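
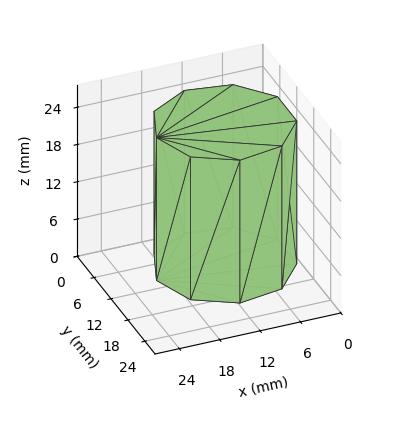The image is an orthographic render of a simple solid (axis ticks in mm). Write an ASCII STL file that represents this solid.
Reading the render: the shape is a regular 9-sided prism (a cylinder approximated with 9 flat sides), circumscribed radius ≈ 10 mm, height ≈ 23 mm (dimensions read to the nearest mm from the axis ticks). For the STL, each face is triangulated and given an outward normal.

solid part
  facet normal 0.0000 0.0000 -1.0000
    outer loop
      vertex 11.736 19.848 0.000
      vertex 17.660 16.428 0.000
      vertex 20.000 10.000 0.000
    endloop
  endfacet
  facet normal 0.0000 0.0000 -1.0000
    outer loop
      vertex 5.000 18.660 0.000
      vertex 11.736 19.848 0.000
      vertex 20.000 10.000 0.000
    endloop
  endfacet
  facet normal 0.0000 0.0000 -1.0000
    outer loop
      vertex 0.603 13.420 0.000
      vertex 5.000 18.660 0.000
      vertex 20.000 10.000 0.000
    endloop
  endfacet
  facet normal 0.0000 0.0000 -1.0000
    outer loop
      vertex 0.603 6.580 0.000
      vertex 0.603 13.420 0.000
      vertex 20.000 10.000 0.000
    endloop
  endfacet
  facet normal 0.0000 0.0000 -1.0000
    outer loop
      vertex 5.000 1.340 0.000
      vertex 0.603 6.580 0.000
      vertex 20.000 10.000 0.000
    endloop
  endfacet
  facet normal 0.0000 0.0000 -1.0000
    outer loop
      vertex 11.736 0.152 0.000
      vertex 5.000 1.340 0.000
      vertex 20.000 10.000 0.000
    endloop
  endfacet
  facet normal 0.0000 0.0000 -1.0000
    outer loop
      vertex 17.660 3.572 0.000
      vertex 11.736 0.152 0.000
      vertex 20.000 10.000 0.000
    endloop
  endfacet
  facet normal 0.0000 0.0000 1.0000
    outer loop
      vertex 20.000 10.000 23.000
      vertex 17.660 16.428 23.000
      vertex 11.736 19.848 23.000
    endloop
  endfacet
  facet normal 0.0000 0.0000 1.0000
    outer loop
      vertex 20.000 10.000 23.000
      vertex 11.736 19.848 23.000
      vertex 5.000 18.660 23.000
    endloop
  endfacet
  facet normal 0.0000 0.0000 1.0000
    outer loop
      vertex 20.000 10.000 23.000
      vertex 5.000 18.660 23.000
      vertex 0.603 13.420 23.000
    endloop
  endfacet
  facet normal 0.0000 0.0000 1.0000
    outer loop
      vertex 20.000 10.000 23.000
      vertex 0.603 13.420 23.000
      vertex 0.603 6.580 23.000
    endloop
  endfacet
  facet normal 0.0000 0.0000 1.0000
    outer loop
      vertex 20.000 10.000 23.000
      vertex 0.603 6.580 23.000
      vertex 5.000 1.340 23.000
    endloop
  endfacet
  facet normal 0.0000 0.0000 1.0000
    outer loop
      vertex 20.000 10.000 23.000
      vertex 5.000 1.340 23.000
      vertex 11.736 0.152 23.000
    endloop
  endfacet
  facet normal 0.0000 0.0000 1.0000
    outer loop
      vertex 20.000 10.000 23.000
      vertex 11.736 0.152 23.000
      vertex 17.660 3.572 23.000
    endloop
  endfacet
  facet normal 0.9397 0.3421 0.0000
    outer loop
      vertex 20.000 10.000 0.000
      vertex 17.660 16.428 0.000
      vertex 17.660 16.428 23.000
    endloop
  endfacet
  facet normal 0.9397 0.3421 0.0000
    outer loop
      vertex 20.000 10.000 0.000
      vertex 17.660 16.428 23.000
      vertex 20.000 10.000 23.000
    endloop
  endfacet
  facet normal 0.5000 0.8660 0.0000
    outer loop
      vertex 17.660 16.428 0.000
      vertex 11.736 19.848 0.000
      vertex 11.736 19.848 23.000
    endloop
  endfacet
  facet normal 0.5000 0.8660 0.0000
    outer loop
      vertex 17.660 16.428 0.000
      vertex 11.736 19.848 23.000
      vertex 17.660 16.428 23.000
    endloop
  endfacet
  facet normal -0.1737 0.9848 0.0000
    outer loop
      vertex 11.736 19.848 0.000
      vertex 5.000 18.660 0.000
      vertex 5.000 18.660 23.000
    endloop
  endfacet
  facet normal -0.1737 0.9848 0.0000
    outer loop
      vertex 11.736 19.848 0.000
      vertex 5.000 18.660 23.000
      vertex 11.736 19.848 23.000
    endloop
  endfacet
  facet normal -0.7660 0.6428 0.0000
    outer loop
      vertex 5.000 18.660 0.000
      vertex 0.603 13.420 0.000
      vertex 0.603 13.420 23.000
    endloop
  endfacet
  facet normal -0.7660 0.6428 0.0000
    outer loop
      vertex 5.000 18.660 0.000
      vertex 0.603 13.420 23.000
      vertex 5.000 18.660 23.000
    endloop
  endfacet
  facet normal -1.0000 0.0000 0.0000
    outer loop
      vertex 0.603 13.420 0.000
      vertex 0.603 6.580 0.000
      vertex 0.603 6.580 23.000
    endloop
  endfacet
  facet normal -1.0000 0.0000 0.0000
    outer loop
      vertex 0.603 13.420 0.000
      vertex 0.603 6.580 23.000
      vertex 0.603 13.420 23.000
    endloop
  endfacet
  facet normal -0.7660 -0.6428 0.0000
    outer loop
      vertex 0.603 6.580 0.000
      vertex 5.000 1.340 0.000
      vertex 5.000 1.340 23.000
    endloop
  endfacet
  facet normal -0.7660 -0.6428 0.0000
    outer loop
      vertex 0.603 6.580 0.000
      vertex 5.000 1.340 23.000
      vertex 0.603 6.580 23.000
    endloop
  endfacet
  facet normal -0.1737 -0.9848 0.0000
    outer loop
      vertex 5.000 1.340 0.000
      vertex 11.736 0.152 0.000
      vertex 11.736 0.152 23.000
    endloop
  endfacet
  facet normal -0.1737 -0.9848 0.0000
    outer loop
      vertex 5.000 1.340 0.000
      vertex 11.736 0.152 23.000
      vertex 5.000 1.340 23.000
    endloop
  endfacet
  facet normal 0.5000 -0.8660 0.0000
    outer loop
      vertex 11.736 0.152 0.000
      vertex 17.660 3.572 0.000
      vertex 17.660 3.572 23.000
    endloop
  endfacet
  facet normal 0.5000 -0.8660 0.0000
    outer loop
      vertex 11.736 0.152 0.000
      vertex 17.660 3.572 23.000
      vertex 11.736 0.152 23.000
    endloop
  endfacet
  facet normal 0.9397 -0.3421 0.0000
    outer loop
      vertex 17.660 3.572 0.000
      vertex 20.000 10.000 0.000
      vertex 20.000 10.000 23.000
    endloop
  endfacet
  facet normal 0.9397 -0.3421 0.0000
    outer loop
      vertex 17.660 3.572 0.000
      vertex 20.000 10.000 23.000
      vertex 17.660 3.572 23.000
    endloop
  endfacet
endsolid part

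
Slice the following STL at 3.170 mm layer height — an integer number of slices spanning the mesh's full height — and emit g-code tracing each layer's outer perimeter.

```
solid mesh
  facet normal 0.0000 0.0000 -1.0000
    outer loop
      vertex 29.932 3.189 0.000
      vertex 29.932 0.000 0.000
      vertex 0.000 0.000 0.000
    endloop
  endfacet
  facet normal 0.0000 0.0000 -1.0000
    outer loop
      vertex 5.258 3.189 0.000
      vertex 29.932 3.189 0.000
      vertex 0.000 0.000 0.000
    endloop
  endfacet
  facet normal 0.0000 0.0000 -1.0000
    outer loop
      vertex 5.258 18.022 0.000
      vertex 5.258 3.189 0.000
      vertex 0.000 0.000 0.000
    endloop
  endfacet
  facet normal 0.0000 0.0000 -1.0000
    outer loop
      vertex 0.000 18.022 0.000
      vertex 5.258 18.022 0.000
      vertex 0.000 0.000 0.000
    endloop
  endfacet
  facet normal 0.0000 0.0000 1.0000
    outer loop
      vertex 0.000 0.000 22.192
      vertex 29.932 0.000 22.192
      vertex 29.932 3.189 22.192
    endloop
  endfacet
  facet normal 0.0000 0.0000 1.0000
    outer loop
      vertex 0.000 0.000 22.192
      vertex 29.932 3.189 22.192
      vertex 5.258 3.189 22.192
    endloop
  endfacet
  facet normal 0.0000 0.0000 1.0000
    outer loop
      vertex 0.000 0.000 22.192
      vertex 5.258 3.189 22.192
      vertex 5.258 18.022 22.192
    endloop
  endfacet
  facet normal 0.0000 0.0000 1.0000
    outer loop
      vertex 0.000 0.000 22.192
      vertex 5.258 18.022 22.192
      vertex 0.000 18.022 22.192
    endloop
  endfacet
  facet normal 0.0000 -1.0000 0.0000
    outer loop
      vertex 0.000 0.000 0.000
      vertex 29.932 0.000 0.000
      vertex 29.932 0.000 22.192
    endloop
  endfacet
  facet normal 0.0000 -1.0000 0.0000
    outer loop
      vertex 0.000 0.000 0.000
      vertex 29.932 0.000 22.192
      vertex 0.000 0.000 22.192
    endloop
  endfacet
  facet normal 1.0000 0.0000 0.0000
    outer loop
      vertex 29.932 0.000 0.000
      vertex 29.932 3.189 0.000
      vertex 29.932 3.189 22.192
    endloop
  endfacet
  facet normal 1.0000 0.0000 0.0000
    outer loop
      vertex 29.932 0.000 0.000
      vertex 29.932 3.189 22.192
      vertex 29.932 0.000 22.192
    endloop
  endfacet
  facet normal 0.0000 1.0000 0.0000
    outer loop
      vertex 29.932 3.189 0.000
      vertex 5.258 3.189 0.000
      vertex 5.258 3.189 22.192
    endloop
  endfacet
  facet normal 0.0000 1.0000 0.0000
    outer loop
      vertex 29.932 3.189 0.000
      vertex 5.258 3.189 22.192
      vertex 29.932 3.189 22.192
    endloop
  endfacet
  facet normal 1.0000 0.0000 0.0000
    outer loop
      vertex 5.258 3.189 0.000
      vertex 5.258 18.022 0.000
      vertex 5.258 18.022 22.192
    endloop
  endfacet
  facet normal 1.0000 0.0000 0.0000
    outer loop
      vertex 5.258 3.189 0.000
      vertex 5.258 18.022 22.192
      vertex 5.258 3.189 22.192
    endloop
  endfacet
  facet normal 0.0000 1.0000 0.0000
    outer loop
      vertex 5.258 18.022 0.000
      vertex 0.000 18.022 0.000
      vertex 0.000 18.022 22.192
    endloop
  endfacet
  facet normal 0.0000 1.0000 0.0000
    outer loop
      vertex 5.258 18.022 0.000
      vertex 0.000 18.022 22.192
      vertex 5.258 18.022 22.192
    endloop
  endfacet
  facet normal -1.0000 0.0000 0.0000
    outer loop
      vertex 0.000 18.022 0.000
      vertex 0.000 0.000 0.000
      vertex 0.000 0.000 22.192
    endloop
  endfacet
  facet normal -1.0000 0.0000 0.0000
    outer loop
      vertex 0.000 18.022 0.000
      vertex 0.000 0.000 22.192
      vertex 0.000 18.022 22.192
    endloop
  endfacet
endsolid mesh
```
; perimeter-only toolpath
G21 ; units = mm
G90 ; absolute positioning
G28 ; home
; layer 1
G0 Z3.170
G0 X0.000 Y0.000
G1 X29.932 Y0.000
G1 X29.932 Y3.189
G1 X5.258 Y3.189
G1 X5.258 Y18.022
G1 X0.000 Y18.022
G1 X0.000 Y0.000
; layer 2
G0 Z6.341
G0 X0.000 Y0.000
G1 X29.932 Y0.000
G1 X29.932 Y3.189
G1 X5.258 Y3.189
G1 X5.258 Y18.022
G1 X0.000 Y18.022
G1 X0.000 Y0.000
; layer 3
G0 Z9.511
G0 X0.000 Y0.000
G1 X29.932 Y0.000
G1 X29.932 Y3.189
G1 X5.258 Y3.189
G1 X5.258 Y18.022
G1 X0.000 Y18.022
G1 X0.000 Y0.000
; layer 4
G0 Z12.681
G0 X0.000 Y0.000
G1 X29.932 Y0.000
G1 X29.932 Y3.189
G1 X5.258 Y3.189
G1 X5.258 Y18.022
G1 X0.000 Y18.022
G1 X0.000 Y0.000
; layer 5
G0 Z15.851
G0 X0.000 Y0.000
G1 X29.932 Y0.000
G1 X29.932 Y3.189
G1 X5.258 Y3.189
G1 X5.258 Y18.022
G1 X0.000 Y18.022
G1 X0.000 Y0.000
; layer 6
G0 Z19.022
G0 X0.000 Y0.000
G1 X29.932 Y0.000
G1 X29.932 Y3.189
G1 X5.258 Y3.189
G1 X5.258 Y18.022
G1 X0.000 Y18.022
G1 X0.000 Y0.000
; layer 7
G0 Z22.192
G0 X0.000 Y0.000
G1 X29.932 Y0.000
G1 X29.932 Y3.189
G1 X5.258 Y3.189
G1 X5.258 Y18.022
G1 X0.000 Y18.022
G1 X0.000 Y0.000
M2 ; end

The solid is an L-shaped prism: outer 29.9 × 18 mm, arm thicknesses ≈ 3.19 mm (horizontal) and 5.26 mm (vertical), extruded 22.2 mm in z. Slicing at Δz = 3.170 mm — 7 equal slices spanning the solid's height, so layer i sits at z = i·h/7 — gives 7 non-empty perimeters. Each is a 6-segment closed polygon; G0 lifts to the layer z and rapids to the start vertex, then G1 traces the edges.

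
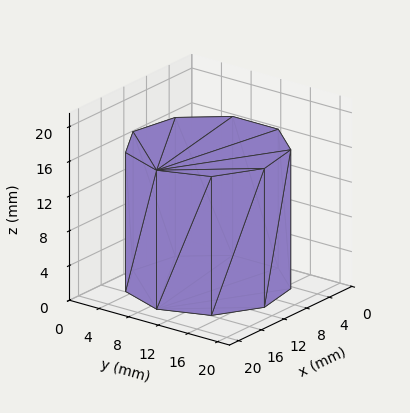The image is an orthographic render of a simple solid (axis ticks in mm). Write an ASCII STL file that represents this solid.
Reading the render: the shape is a regular 9-sided prism (a cylinder approximated with 9 flat sides), circumscribed radius ≈ 9 mm, height ≈ 16 mm (dimensions read to the nearest mm from the axis ticks). For the STL, each face is triangulated and given an outward normal.

solid part
  facet normal 0.0000 0.0000 -1.0000
    outer loop
      vertex 10.56 17.86 0.00
      vertex 15.89 14.79 0.00
      vertex 18.00 9.00 0.00
    endloop
  endfacet
  facet normal 0.0000 0.0000 -1.0000
    outer loop
      vertex 4.50 16.79 0.00
      vertex 10.56 17.86 0.00
      vertex 18.00 9.00 0.00
    endloop
  endfacet
  facet normal 0.0000 0.0000 -1.0000
    outer loop
      vertex 0.54 12.08 0.00
      vertex 4.50 16.79 0.00
      vertex 18.00 9.00 0.00
    endloop
  endfacet
  facet normal 0.0000 0.0000 -1.0000
    outer loop
      vertex 0.54 5.92 0.00
      vertex 0.54 12.08 0.00
      vertex 18.00 9.00 0.00
    endloop
  endfacet
  facet normal 0.0000 0.0000 -1.0000
    outer loop
      vertex 4.50 1.21 0.00
      vertex 0.54 5.92 0.00
      vertex 18.00 9.00 0.00
    endloop
  endfacet
  facet normal 0.0000 0.0000 -1.0000
    outer loop
      vertex 10.56 0.14 0.00
      vertex 4.50 1.21 0.00
      vertex 18.00 9.00 0.00
    endloop
  endfacet
  facet normal 0.0000 0.0000 -1.0000
    outer loop
      vertex 15.89 3.21 0.00
      vertex 10.56 0.14 0.00
      vertex 18.00 9.00 0.00
    endloop
  endfacet
  facet normal 0.0000 0.0000 1.0000
    outer loop
      vertex 18.00 9.00 16.00
      vertex 15.89 14.79 16.00
      vertex 10.56 17.86 16.00
    endloop
  endfacet
  facet normal 0.0000 0.0000 1.0000
    outer loop
      vertex 18.00 9.00 16.00
      vertex 10.56 17.86 16.00
      vertex 4.50 16.79 16.00
    endloop
  endfacet
  facet normal 0.0000 0.0000 1.0000
    outer loop
      vertex 18.00 9.00 16.00
      vertex 4.50 16.79 16.00
      vertex 0.54 12.08 16.00
    endloop
  endfacet
  facet normal 0.0000 0.0000 1.0000
    outer loop
      vertex 18.00 9.00 16.00
      vertex 0.54 12.08 16.00
      vertex 0.54 5.92 16.00
    endloop
  endfacet
  facet normal 0.0000 0.0000 1.0000
    outer loop
      vertex 18.00 9.00 16.00
      vertex 0.54 5.92 16.00
      vertex 4.50 1.21 16.00
    endloop
  endfacet
  facet normal 0.0000 0.0000 1.0000
    outer loop
      vertex 18.00 9.00 16.00
      vertex 4.50 1.21 16.00
      vertex 10.56 0.14 16.00
    endloop
  endfacet
  facet normal 0.0000 0.0000 1.0000
    outer loop
      vertex 18.00 9.00 16.00
      vertex 10.56 0.14 16.00
      vertex 15.89 3.21 16.00
    endloop
  endfacet
  facet normal 0.9396 0.3424 0.0000
    outer loop
      vertex 18.00 9.00 0.00
      vertex 15.89 14.79 0.00
      vertex 15.89 14.79 16.00
    endloop
  endfacet
  facet normal 0.9396 0.3424 0.0000
    outer loop
      vertex 18.00 9.00 0.00
      vertex 15.89 14.79 16.00
      vertex 18.00 9.00 16.00
    endloop
  endfacet
  facet normal 0.4991 0.8665 0.0000
    outer loop
      vertex 15.89 14.79 0.00
      vertex 10.56 17.86 0.00
      vertex 10.56 17.86 16.00
    endloop
  endfacet
  facet normal 0.4991 0.8665 0.0000
    outer loop
      vertex 15.89 14.79 0.00
      vertex 10.56 17.86 16.00
      vertex 15.89 14.79 16.00
    endloop
  endfacet
  facet normal -0.1739 0.9848 0.0000
    outer loop
      vertex 10.56 17.86 0.00
      vertex 4.50 16.79 0.00
      vertex 4.50 16.79 16.00
    endloop
  endfacet
  facet normal -0.1739 0.9848 0.0000
    outer loop
      vertex 10.56 17.86 0.00
      vertex 4.50 16.79 16.00
      vertex 10.56 17.86 16.00
    endloop
  endfacet
  facet normal -0.7654 0.6435 0.0000
    outer loop
      vertex 4.50 16.79 0.00
      vertex 0.54 12.08 0.00
      vertex 0.54 12.08 16.00
    endloop
  endfacet
  facet normal -0.7654 0.6435 0.0000
    outer loop
      vertex 4.50 16.79 0.00
      vertex 0.54 12.08 16.00
      vertex 4.50 16.79 16.00
    endloop
  endfacet
  facet normal -1.0000 0.0000 0.0000
    outer loop
      vertex 0.54 12.08 0.00
      vertex 0.54 5.92 0.00
      vertex 0.54 5.92 16.00
    endloop
  endfacet
  facet normal -1.0000 0.0000 0.0000
    outer loop
      vertex 0.54 12.08 0.00
      vertex 0.54 5.92 16.00
      vertex 0.54 12.08 16.00
    endloop
  endfacet
  facet normal -0.7654 -0.6435 0.0000
    outer loop
      vertex 0.54 5.92 0.00
      vertex 4.50 1.21 0.00
      vertex 4.50 1.21 16.00
    endloop
  endfacet
  facet normal -0.7654 -0.6435 0.0000
    outer loop
      vertex 0.54 5.92 0.00
      vertex 4.50 1.21 16.00
      vertex 0.54 5.92 16.00
    endloop
  endfacet
  facet normal -0.1739 -0.9848 0.0000
    outer loop
      vertex 4.50 1.21 0.00
      vertex 10.56 0.14 0.00
      vertex 10.56 0.14 16.00
    endloop
  endfacet
  facet normal -0.1739 -0.9848 0.0000
    outer loop
      vertex 4.50 1.21 0.00
      vertex 10.56 0.14 16.00
      vertex 4.50 1.21 16.00
    endloop
  endfacet
  facet normal 0.4991 -0.8665 0.0000
    outer loop
      vertex 10.56 0.14 0.00
      vertex 15.89 3.21 0.00
      vertex 15.89 3.21 16.00
    endloop
  endfacet
  facet normal 0.4991 -0.8665 0.0000
    outer loop
      vertex 10.56 0.14 0.00
      vertex 15.89 3.21 16.00
      vertex 10.56 0.14 16.00
    endloop
  endfacet
  facet normal 0.9396 -0.3424 0.0000
    outer loop
      vertex 15.89 3.21 0.00
      vertex 18.00 9.00 0.00
      vertex 18.00 9.00 16.00
    endloop
  endfacet
  facet normal 0.9396 -0.3424 0.0000
    outer loop
      vertex 15.89 3.21 0.00
      vertex 18.00 9.00 16.00
      vertex 15.89 3.21 16.00
    endloop
  endfacet
endsolid part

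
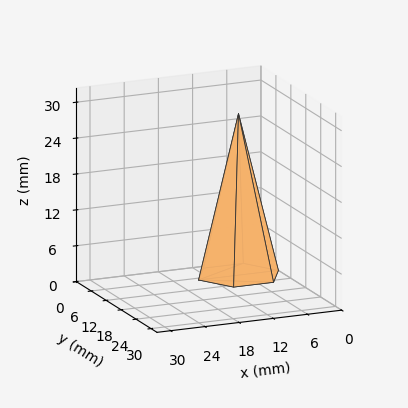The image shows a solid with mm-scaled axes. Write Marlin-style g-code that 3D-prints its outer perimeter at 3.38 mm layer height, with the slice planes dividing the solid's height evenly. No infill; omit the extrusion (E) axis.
Reading the render: the shape is a regular 6-sided pyramid, base circumscribed radius ≈ 7 mm, apex at z ≈ 27 mm (dimensions read to the nearest mm from the axis ticks). For the g-code, the solid's height is divided into equal slices at the stated Δz and each level perimeter traced with G1 moves after a G0 lift.

; perimeter-only toolpath
G21 ; units = mm
G90 ; absolute positioning
G28 ; home
; layer 1
G0 Z3.38
G0 X13.12 Y7.00
G1 X10.06 Y12.30
G1 X3.94 Y12.30
G1 X0.88 Y7.00
G1 X3.94 Y1.70
G1 X10.06 Y1.70
G1 X13.12 Y7.00
; layer 2
G0 Z6.75
G0 X12.25 Y7.00
G1 X9.62 Y11.54
G1 X4.38 Y11.54
G1 X1.75 Y7.00
G1 X4.38 Y2.46
G1 X9.62 Y2.46
G1 X12.25 Y7.00
; layer 3
G0 Z10.12
G0 X11.38 Y7.00
G1 X9.19 Y10.79
G1 X4.81 Y10.79
G1 X2.62 Y7.00
G1 X4.81 Y3.21
G1 X9.19 Y3.21
G1 X11.38 Y7.00
; layer 4
G0 Z13.50
G0 X10.50 Y7.00
G1 X8.75 Y10.03
G1 X5.25 Y10.03
G1 X3.50 Y7.00
G1 X5.25 Y3.97
G1 X8.75 Y3.97
G1 X10.50 Y7.00
; layer 5
G0 Z16.88
G0 X9.62 Y7.00
G1 X8.31 Y9.27
G1 X5.69 Y9.27
G1 X4.38 Y7.00
G1 X5.69 Y4.73
G1 X8.31 Y4.73
G1 X9.62 Y7.00
; layer 6
G0 Z20.25
G0 X8.75 Y7.00
G1 X7.88 Y8.52
G1 X6.12 Y8.52
G1 X5.25 Y7.00
G1 X6.12 Y5.49
G1 X7.88 Y5.49
G1 X8.75 Y7.00
; layer 7
G0 Z23.62
G0 X7.88 Y7.00
G1 X7.44 Y7.76
G1 X6.56 Y7.76
G1 X6.12 Y7.00
G1 X6.56 Y6.24
G1 X7.44 Y6.24
G1 X7.88 Y7.00
M2 ; end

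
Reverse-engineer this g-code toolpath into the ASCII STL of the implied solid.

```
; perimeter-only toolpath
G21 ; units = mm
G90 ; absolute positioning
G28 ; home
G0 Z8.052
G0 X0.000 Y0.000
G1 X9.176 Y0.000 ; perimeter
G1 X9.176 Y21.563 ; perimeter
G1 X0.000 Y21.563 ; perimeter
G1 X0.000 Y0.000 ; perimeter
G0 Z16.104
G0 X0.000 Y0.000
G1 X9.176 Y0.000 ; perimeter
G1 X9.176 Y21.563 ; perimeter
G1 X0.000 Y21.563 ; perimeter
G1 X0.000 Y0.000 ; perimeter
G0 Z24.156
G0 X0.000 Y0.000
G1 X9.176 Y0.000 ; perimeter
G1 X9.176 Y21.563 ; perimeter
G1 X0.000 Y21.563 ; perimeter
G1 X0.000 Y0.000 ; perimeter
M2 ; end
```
solid part
  facet normal 0.0000 0.0000 -1.0000
    outer loop
      vertex 9.176 21.563 0.000
      vertex 9.176 0.000 0.000
      vertex 0.000 0.000 0.000
    endloop
  endfacet
  facet normal 0.0000 0.0000 -1.0000
    outer loop
      vertex 0.000 21.563 0.000
      vertex 9.176 21.563 0.000
      vertex 0.000 0.000 0.000
    endloop
  endfacet
  facet normal 0.0000 0.0000 1.0000
    outer loop
      vertex 0.000 0.000 24.156
      vertex 9.176 0.000 24.156
      vertex 9.176 21.563 24.156
    endloop
  endfacet
  facet normal 0.0000 0.0000 1.0000
    outer loop
      vertex 0.000 0.000 24.156
      vertex 9.176 21.563 24.156
      vertex 0.000 21.563 24.156
    endloop
  endfacet
  facet normal 0.0000 -1.0000 0.0000
    outer loop
      vertex 0.000 0.000 0.000
      vertex 9.176 0.000 0.000
      vertex 9.176 0.000 24.156
    endloop
  endfacet
  facet normal 0.0000 -1.0000 0.0000
    outer loop
      vertex 0.000 0.000 0.000
      vertex 9.176 0.000 24.156
      vertex 0.000 0.000 24.156
    endloop
  endfacet
  facet normal 0.0000 1.0000 0.0000
    outer loop
      vertex 9.176 21.563 24.156
      vertex 9.176 21.563 0.000
      vertex 0.000 21.563 0.000
    endloop
  endfacet
  facet normal 0.0000 1.0000 0.0000
    outer loop
      vertex 0.000 21.563 24.156
      vertex 9.176 21.563 24.156
      vertex 0.000 21.563 0.000
    endloop
  endfacet
  facet normal -1.0000 0.0000 0.0000
    outer loop
      vertex 0.000 21.563 24.156
      vertex 0.000 21.563 0.000
      vertex 0.000 0.000 0.000
    endloop
  endfacet
  facet normal -1.0000 0.0000 0.0000
    outer loop
      vertex 0.000 0.000 24.156
      vertex 0.000 21.563 24.156
      vertex 0.000 0.000 0.000
    endloop
  endfacet
  facet normal 1.0000 0.0000 0.0000
    outer loop
      vertex 9.176 0.000 0.000
      vertex 9.176 21.563 0.000
      vertex 9.176 21.563 24.156
    endloop
  endfacet
  facet normal 1.0000 0.0000 0.0000
    outer loop
      vertex 9.176 0.000 0.000
      vertex 9.176 21.563 24.156
      vertex 9.176 0.000 24.156
    endloop
  endfacet
endsolid part

The G0 Z moves step by Δz≈8.052 mm. Every layer's G1 loop is the same polygon, so the solid is a straight extrusion of it from z=0 to z≈24.2. Closing with flat bottom and top caps and triangulating gives 12 facets — a rectangular box, roughly 9.18 × 21.6 mm footprint and 24.2 mm tall.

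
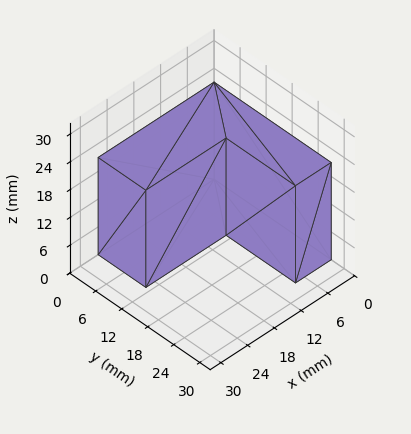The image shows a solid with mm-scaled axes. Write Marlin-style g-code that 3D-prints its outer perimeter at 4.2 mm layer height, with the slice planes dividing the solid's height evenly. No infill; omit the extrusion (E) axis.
Reading the render: the shape is an L-shaped prism: outer 26 × 27 mm, arm thicknesses ≈ 11 mm (horizontal) and 8 mm (vertical), extruded 21 mm in z (dimensions read to the nearest mm from the axis ticks). For the g-code, the solid's height is divided into equal slices at the stated Δz and each level perimeter traced with G1 moves after a G0 lift.

; perimeter-only toolpath
G21 ; units = mm
G90 ; absolute positioning
G28 ; home
; layer 1
G0 Z4.2
G0 X0.0 Y0.0
G1 X26.0 Y0.0
G1 X26.0 Y11.0
G1 X8.0 Y11.0
G1 X8.0 Y27.0
G1 X0.0 Y27.0
G1 X0.0 Y0.0
; layer 2
G0 Z8.4
G0 X0.0 Y0.0
G1 X26.0 Y0.0
G1 X26.0 Y11.0
G1 X8.0 Y11.0
G1 X8.0 Y27.0
G1 X0.0 Y27.0
G1 X0.0 Y0.0
; layer 3
G0 Z12.6
G0 X0.0 Y0.0
G1 X26.0 Y0.0
G1 X26.0 Y11.0
G1 X8.0 Y11.0
G1 X8.0 Y27.0
G1 X0.0 Y27.0
G1 X0.0 Y0.0
; layer 4
G0 Z16.8
G0 X0.0 Y0.0
G1 X26.0 Y0.0
G1 X26.0 Y11.0
G1 X8.0 Y11.0
G1 X8.0 Y27.0
G1 X0.0 Y27.0
G1 X0.0 Y0.0
; layer 5
G0 Z21.0
G0 X0.0 Y0.0
G1 X26.0 Y0.0
G1 X26.0 Y11.0
G1 X8.0 Y11.0
G1 X8.0 Y27.0
G1 X0.0 Y27.0
G1 X0.0 Y0.0
M2 ; end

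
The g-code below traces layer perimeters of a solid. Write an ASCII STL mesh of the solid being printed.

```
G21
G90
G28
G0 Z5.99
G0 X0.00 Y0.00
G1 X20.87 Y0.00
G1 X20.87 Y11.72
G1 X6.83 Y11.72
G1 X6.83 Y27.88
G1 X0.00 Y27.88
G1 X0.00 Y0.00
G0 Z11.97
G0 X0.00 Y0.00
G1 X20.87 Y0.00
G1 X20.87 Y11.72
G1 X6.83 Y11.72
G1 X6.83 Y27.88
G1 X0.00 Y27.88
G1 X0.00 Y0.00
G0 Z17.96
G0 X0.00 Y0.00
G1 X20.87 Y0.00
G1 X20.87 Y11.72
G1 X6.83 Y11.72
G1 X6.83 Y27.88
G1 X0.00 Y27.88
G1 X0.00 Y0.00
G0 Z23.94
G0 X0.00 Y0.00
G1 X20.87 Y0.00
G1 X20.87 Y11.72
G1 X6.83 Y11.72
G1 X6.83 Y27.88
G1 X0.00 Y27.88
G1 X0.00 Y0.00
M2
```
solid part
  facet normal 0.0000 0.0000 -1.0000
    outer loop
      vertex 20.87 11.72 0.00
      vertex 20.87 0.00 0.00
      vertex 0.00 0.00 0.00
    endloop
  endfacet
  facet normal 0.0000 0.0000 -1.0000
    outer loop
      vertex 6.83 11.72 0.00
      vertex 20.87 11.72 0.00
      vertex 0.00 0.00 0.00
    endloop
  endfacet
  facet normal 0.0000 0.0000 -1.0000
    outer loop
      vertex 6.83 27.88 0.00
      vertex 6.83 11.72 0.00
      vertex 0.00 0.00 0.00
    endloop
  endfacet
  facet normal 0.0000 0.0000 -1.0000
    outer loop
      vertex 0.00 27.88 0.00
      vertex 6.83 27.88 0.00
      vertex 0.00 0.00 0.00
    endloop
  endfacet
  facet normal 0.0000 0.0000 1.0000
    outer loop
      vertex 0.00 0.00 23.94
      vertex 20.87 0.00 23.94
      vertex 20.87 11.72 23.94
    endloop
  endfacet
  facet normal 0.0000 0.0000 1.0000
    outer loop
      vertex 0.00 0.00 23.94
      vertex 20.87 11.72 23.94
      vertex 6.83 11.72 23.94
    endloop
  endfacet
  facet normal 0.0000 0.0000 1.0000
    outer loop
      vertex 0.00 0.00 23.94
      vertex 6.83 11.72 23.94
      vertex 6.83 27.88 23.94
    endloop
  endfacet
  facet normal 0.0000 0.0000 1.0000
    outer loop
      vertex 0.00 0.00 23.94
      vertex 6.83 27.88 23.94
      vertex 0.00 27.88 23.94
    endloop
  endfacet
  facet normal 0.0000 -1.0000 0.0000
    outer loop
      vertex 0.00 0.00 0.00
      vertex 20.87 0.00 0.00
      vertex 20.87 0.00 23.94
    endloop
  endfacet
  facet normal 0.0000 -1.0000 0.0000
    outer loop
      vertex 0.00 0.00 0.00
      vertex 20.87 0.00 23.94
      vertex 0.00 0.00 23.94
    endloop
  endfacet
  facet normal 1.0000 0.0000 0.0000
    outer loop
      vertex 20.87 0.00 0.00
      vertex 20.87 11.72 0.00
      vertex 20.87 11.72 23.94
    endloop
  endfacet
  facet normal 1.0000 0.0000 0.0000
    outer loop
      vertex 20.87 0.00 0.00
      vertex 20.87 11.72 23.94
      vertex 20.87 0.00 23.94
    endloop
  endfacet
  facet normal 0.0000 1.0000 0.0000
    outer loop
      vertex 20.87 11.72 0.00
      vertex 6.83 11.72 0.00
      vertex 6.83 11.72 23.94
    endloop
  endfacet
  facet normal 0.0000 1.0000 0.0000
    outer loop
      vertex 20.87 11.72 0.00
      vertex 6.83 11.72 23.94
      vertex 20.87 11.72 23.94
    endloop
  endfacet
  facet normal 1.0000 0.0000 0.0000
    outer loop
      vertex 6.83 11.72 0.00
      vertex 6.83 27.88 0.00
      vertex 6.83 27.88 23.94
    endloop
  endfacet
  facet normal 1.0000 0.0000 0.0000
    outer loop
      vertex 6.83 11.72 0.00
      vertex 6.83 27.88 23.94
      vertex 6.83 11.72 23.94
    endloop
  endfacet
  facet normal 0.0000 1.0000 0.0000
    outer loop
      vertex 6.83 27.88 0.00
      vertex 0.00 27.88 0.00
      vertex 0.00 27.88 23.94
    endloop
  endfacet
  facet normal 0.0000 1.0000 0.0000
    outer loop
      vertex 6.83 27.88 0.00
      vertex 0.00 27.88 23.94
      vertex 6.83 27.88 23.94
    endloop
  endfacet
  facet normal -1.0000 0.0000 0.0000
    outer loop
      vertex 0.00 27.88 0.00
      vertex 0.00 0.00 0.00
      vertex 0.00 0.00 23.94
    endloop
  endfacet
  facet normal -1.0000 0.0000 0.0000
    outer loop
      vertex 0.00 27.88 0.00
      vertex 0.00 0.00 23.94
      vertex 0.00 27.88 23.94
    endloop
  endfacet
endsolid part

The G0 Z moves step by Δz≈5.99 mm. Every layer's G1 loop is the same polygon, so the solid is a straight extrusion of it from z=0 to z≈23.9. Closing with flat bottom and top caps and triangulating gives 20 facets — an L-shaped prism: outer 20.9 × 27.9 mm, arm thicknesses ≈ 11.7 mm (horizontal) and 6.83 mm (vertical), extruded 23.9 mm in z.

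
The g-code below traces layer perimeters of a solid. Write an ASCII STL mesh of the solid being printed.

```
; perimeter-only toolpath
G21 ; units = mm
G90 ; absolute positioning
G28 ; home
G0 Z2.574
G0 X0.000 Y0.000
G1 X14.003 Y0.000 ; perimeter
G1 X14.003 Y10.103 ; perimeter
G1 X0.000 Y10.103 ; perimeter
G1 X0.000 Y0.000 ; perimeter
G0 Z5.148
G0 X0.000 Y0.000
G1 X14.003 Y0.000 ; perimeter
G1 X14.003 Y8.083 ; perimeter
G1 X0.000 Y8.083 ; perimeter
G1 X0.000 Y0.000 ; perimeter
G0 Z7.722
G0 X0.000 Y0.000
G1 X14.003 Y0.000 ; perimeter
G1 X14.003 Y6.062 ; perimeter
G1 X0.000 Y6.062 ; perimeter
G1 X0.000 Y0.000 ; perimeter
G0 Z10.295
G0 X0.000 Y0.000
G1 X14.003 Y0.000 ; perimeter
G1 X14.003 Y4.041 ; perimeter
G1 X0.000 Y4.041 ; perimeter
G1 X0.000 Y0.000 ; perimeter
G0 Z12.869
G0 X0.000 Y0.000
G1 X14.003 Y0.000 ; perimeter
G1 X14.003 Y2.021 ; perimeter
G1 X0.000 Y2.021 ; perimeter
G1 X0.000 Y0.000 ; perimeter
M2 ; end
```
solid part
  facet normal 0.0000 0.0000 -1.0000
    outer loop
      vertex 14.003 12.124 0.000
      vertex 14.003 0.000 0.000
      vertex 0.000 0.000 0.000
    endloop
  endfacet
  facet normal 0.0000 0.0000 -1.0000
    outer loop
      vertex 0.000 12.124 0.000
      vertex 14.003 12.124 0.000
      vertex 0.000 0.000 0.000
    endloop
  endfacet
  facet normal 0.0000 -1.0000 0.0000
    outer loop
      vertex 0.000 0.000 0.000
      vertex 14.003 0.000 0.000
      vertex 14.003 0.000 15.443
    endloop
  endfacet
  facet normal 0.0000 -1.0000 0.0000
    outer loop
      vertex 0.000 0.000 0.000
      vertex 14.003 0.000 15.443
      vertex 0.000 0.000 15.443
    endloop
  endfacet
  facet normal 0.0000 0.7866 0.6175
    outer loop
      vertex 0.000 0.000 15.443
      vertex 14.003 0.000 15.443
      vertex 14.003 12.124 0.000
    endloop
  endfacet
  facet normal 0.0000 0.7866 0.6175
    outer loop
      vertex 0.000 0.000 15.443
      vertex 14.003 12.124 0.000
      vertex 0.000 12.124 0.000
    endloop
  endfacet
  facet normal -1.0000 0.0000 0.0000
    outer loop
      vertex 0.000 0.000 15.443
      vertex 0.000 12.124 0.000
      vertex 0.000 0.000 0.000
    endloop
  endfacet
  facet normal 1.0000 0.0000 0.0000
    outer loop
      vertex 14.003 0.000 0.000
      vertex 14.003 12.124 0.000
      vertex 14.003 0.000 15.443
    endloop
  endfacet
endsolid part

The G0 Z moves step by Δz≈2.574 mm. The G1 loops shrink linearly with z, so the solid tapers from its base footprint up to z≈15.4. Closing with a flat bottom cap and the tapered top and triangulating gives 8 facets — a wedge (ramp): 14 × 12.1 mm base, rising to 15.4 mm along the y=0 edge and sloping linearly to z=0 at y=12.1.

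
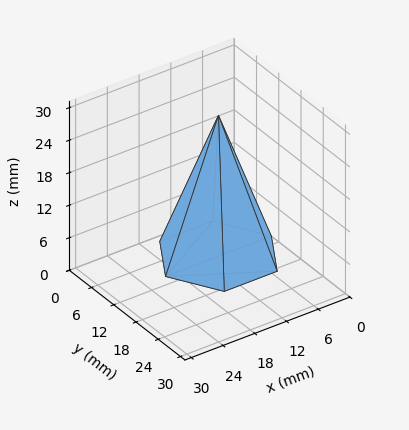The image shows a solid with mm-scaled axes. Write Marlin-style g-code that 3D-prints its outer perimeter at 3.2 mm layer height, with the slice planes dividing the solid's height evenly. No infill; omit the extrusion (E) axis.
Reading the render: the shape is a regular 6-sided pyramid, base circumscribed radius ≈ 10 mm, apex at z ≈ 26 mm (dimensions read to the nearest mm from the axis ticks). For the g-code, the solid's height is divided into equal slices at the stated Δz and each level perimeter traced with G1 moves after a G0 lift.

; perimeter-only toolpath
G21 ; units = mm
G90 ; absolute positioning
G28 ; home
; layer 1
G0 Z3.2
G0 X18.8 Y10.0
G1 X14.4 Y17.6
G1 X5.6 Y17.6
G1 X1.2 Y10.0
G1 X5.6 Y2.4
G1 X14.4 Y2.4
G1 X18.8 Y10.0
; layer 2
G0 Z6.5
G0 X17.5 Y10.0
G1 X13.8 Y16.5
G1 X6.2 Y16.5
G1 X2.5 Y10.0
G1 X6.2 Y3.5
G1 X13.8 Y3.5
G1 X17.5 Y10.0
; layer 3
G0 Z9.8
G0 X16.2 Y10.0
G1 X13.1 Y15.4
G1 X6.9 Y15.4
G1 X3.8 Y10.0
G1 X6.9 Y4.6
G1 X13.1 Y4.6
G1 X16.2 Y10.0
; layer 4
G0 Z13.0
G0 X15.0 Y10.0
G1 X12.5 Y14.3
G1 X7.5 Y14.3
G1 X5.0 Y10.0
G1 X7.5 Y5.7
G1 X12.5 Y5.7
G1 X15.0 Y10.0
; layer 5
G0 Z16.2
G0 X13.8 Y10.0
G1 X11.9 Y13.3
G1 X8.1 Y13.3
G1 X6.2 Y10.0
G1 X8.1 Y6.7
G1 X11.9 Y6.7
G1 X13.8 Y10.0
; layer 6
G0 Z19.5
G0 X12.5 Y10.0
G1 X11.2 Y12.2
G1 X8.8 Y12.2
G1 X7.5 Y10.0
G1 X8.8 Y7.8
G1 X11.2 Y7.8
G1 X12.5 Y10.0
; layer 7
G0 Z22.8
G0 X11.2 Y10.0
G1 X10.6 Y11.1
G1 X9.4 Y11.1
G1 X8.8 Y10.0
G1 X9.4 Y8.9
G1 X10.6 Y8.9
G1 X11.2 Y10.0
M2 ; end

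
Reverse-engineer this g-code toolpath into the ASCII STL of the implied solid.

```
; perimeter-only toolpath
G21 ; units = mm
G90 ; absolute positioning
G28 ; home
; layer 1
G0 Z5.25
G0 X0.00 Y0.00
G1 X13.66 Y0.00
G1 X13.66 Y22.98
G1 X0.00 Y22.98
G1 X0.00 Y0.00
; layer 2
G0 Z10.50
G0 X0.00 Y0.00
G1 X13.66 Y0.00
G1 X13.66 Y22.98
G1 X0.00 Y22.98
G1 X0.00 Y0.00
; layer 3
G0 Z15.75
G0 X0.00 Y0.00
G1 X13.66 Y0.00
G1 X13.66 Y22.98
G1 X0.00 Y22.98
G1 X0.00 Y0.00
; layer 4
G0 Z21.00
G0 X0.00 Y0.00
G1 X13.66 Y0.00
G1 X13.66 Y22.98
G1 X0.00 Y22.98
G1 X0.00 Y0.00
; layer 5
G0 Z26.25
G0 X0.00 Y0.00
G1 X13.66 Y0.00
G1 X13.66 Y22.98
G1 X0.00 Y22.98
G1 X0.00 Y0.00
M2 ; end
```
solid part
  facet normal 0.0000 0.0000 -1.0000
    outer loop
      vertex 13.66 22.98 0.00
      vertex 13.66 0.00 0.00
      vertex 0.00 0.00 0.00
    endloop
  endfacet
  facet normal 0.0000 0.0000 -1.0000
    outer loop
      vertex 0.00 22.98 0.00
      vertex 13.66 22.98 0.00
      vertex 0.00 0.00 0.00
    endloop
  endfacet
  facet normal 0.0000 0.0000 1.0000
    outer loop
      vertex 0.00 0.00 26.25
      vertex 13.66 0.00 26.25
      vertex 13.66 22.98 26.25
    endloop
  endfacet
  facet normal 0.0000 0.0000 1.0000
    outer loop
      vertex 0.00 0.00 26.25
      vertex 13.66 22.98 26.25
      vertex 0.00 22.98 26.25
    endloop
  endfacet
  facet normal 0.0000 -1.0000 0.0000
    outer loop
      vertex 0.00 0.00 0.00
      vertex 13.66 0.00 0.00
      vertex 13.66 0.00 26.25
    endloop
  endfacet
  facet normal 0.0000 -1.0000 0.0000
    outer loop
      vertex 0.00 0.00 0.00
      vertex 13.66 0.00 26.25
      vertex 0.00 0.00 26.25
    endloop
  endfacet
  facet normal 0.0000 1.0000 0.0000
    outer loop
      vertex 13.66 22.98 26.25
      vertex 13.66 22.98 0.00
      vertex 0.00 22.98 0.00
    endloop
  endfacet
  facet normal 0.0000 1.0000 0.0000
    outer loop
      vertex 0.00 22.98 26.25
      vertex 13.66 22.98 26.25
      vertex 0.00 22.98 0.00
    endloop
  endfacet
  facet normal -1.0000 0.0000 0.0000
    outer loop
      vertex 0.00 22.98 26.25
      vertex 0.00 22.98 0.00
      vertex 0.00 0.00 0.00
    endloop
  endfacet
  facet normal -1.0000 0.0000 0.0000
    outer loop
      vertex 0.00 0.00 26.25
      vertex 0.00 22.98 26.25
      vertex 0.00 0.00 0.00
    endloop
  endfacet
  facet normal 1.0000 0.0000 0.0000
    outer loop
      vertex 13.66 0.00 0.00
      vertex 13.66 22.98 0.00
      vertex 13.66 22.98 26.25
    endloop
  endfacet
  facet normal 1.0000 0.0000 0.0000
    outer loop
      vertex 13.66 0.00 0.00
      vertex 13.66 22.98 26.25
      vertex 13.66 0.00 26.25
    endloop
  endfacet
endsolid part

The G0 Z moves step by Δz≈5.25 mm. Every layer's G1 loop is the same polygon, so the solid is a straight extrusion of it from z=0 to z≈26.2. Closing with flat bottom and top caps and triangulating gives 12 facets — a rectangular box, roughly 13.7 × 23 mm footprint and 26.2 mm tall.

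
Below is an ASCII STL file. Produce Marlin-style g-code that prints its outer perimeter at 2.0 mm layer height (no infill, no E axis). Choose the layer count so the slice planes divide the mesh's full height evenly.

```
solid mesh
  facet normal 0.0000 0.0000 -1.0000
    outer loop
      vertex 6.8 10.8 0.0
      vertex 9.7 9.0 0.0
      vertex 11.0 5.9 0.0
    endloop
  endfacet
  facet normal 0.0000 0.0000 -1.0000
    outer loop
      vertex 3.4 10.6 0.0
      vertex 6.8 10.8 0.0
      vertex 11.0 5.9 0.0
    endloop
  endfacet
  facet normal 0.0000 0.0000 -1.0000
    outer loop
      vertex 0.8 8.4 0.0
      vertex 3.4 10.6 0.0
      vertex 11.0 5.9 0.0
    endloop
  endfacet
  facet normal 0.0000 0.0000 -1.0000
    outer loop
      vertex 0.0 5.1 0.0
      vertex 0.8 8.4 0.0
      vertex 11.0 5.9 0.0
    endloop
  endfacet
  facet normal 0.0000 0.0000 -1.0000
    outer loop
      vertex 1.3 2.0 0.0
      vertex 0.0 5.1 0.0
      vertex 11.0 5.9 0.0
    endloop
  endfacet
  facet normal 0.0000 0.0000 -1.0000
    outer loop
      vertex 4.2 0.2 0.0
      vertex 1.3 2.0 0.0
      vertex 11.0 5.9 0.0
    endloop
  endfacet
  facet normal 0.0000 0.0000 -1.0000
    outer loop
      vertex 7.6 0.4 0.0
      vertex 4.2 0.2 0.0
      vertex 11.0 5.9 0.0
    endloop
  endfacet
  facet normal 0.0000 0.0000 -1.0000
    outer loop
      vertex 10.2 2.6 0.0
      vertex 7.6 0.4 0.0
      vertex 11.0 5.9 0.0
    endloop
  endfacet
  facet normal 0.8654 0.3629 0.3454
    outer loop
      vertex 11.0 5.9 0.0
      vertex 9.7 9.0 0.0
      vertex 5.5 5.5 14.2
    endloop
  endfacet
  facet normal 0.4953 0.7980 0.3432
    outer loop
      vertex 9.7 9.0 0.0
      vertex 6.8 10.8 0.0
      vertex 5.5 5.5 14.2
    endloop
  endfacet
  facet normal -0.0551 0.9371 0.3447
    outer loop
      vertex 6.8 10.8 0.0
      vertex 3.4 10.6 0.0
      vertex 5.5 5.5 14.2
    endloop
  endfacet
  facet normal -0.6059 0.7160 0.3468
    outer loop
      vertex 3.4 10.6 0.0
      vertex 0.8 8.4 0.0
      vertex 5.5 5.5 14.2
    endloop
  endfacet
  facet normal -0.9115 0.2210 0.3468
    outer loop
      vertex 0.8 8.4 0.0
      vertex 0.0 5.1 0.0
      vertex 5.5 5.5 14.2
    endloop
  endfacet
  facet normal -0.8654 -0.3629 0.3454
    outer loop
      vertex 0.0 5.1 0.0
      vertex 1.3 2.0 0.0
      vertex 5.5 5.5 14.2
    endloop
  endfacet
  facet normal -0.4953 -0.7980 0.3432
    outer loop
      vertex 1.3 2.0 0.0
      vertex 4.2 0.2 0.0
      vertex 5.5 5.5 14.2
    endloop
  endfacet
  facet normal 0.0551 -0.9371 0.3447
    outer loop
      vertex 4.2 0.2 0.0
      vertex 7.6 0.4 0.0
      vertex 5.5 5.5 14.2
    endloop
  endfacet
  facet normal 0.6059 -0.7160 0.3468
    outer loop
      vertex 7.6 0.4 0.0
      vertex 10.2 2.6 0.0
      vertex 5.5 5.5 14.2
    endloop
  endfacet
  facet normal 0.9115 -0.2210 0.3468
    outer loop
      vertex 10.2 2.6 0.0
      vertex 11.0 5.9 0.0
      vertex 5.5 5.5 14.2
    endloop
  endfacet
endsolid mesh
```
; perimeter-only toolpath
G21 ; units = mm
G90 ; absolute positioning
G28 ; home
; layer 1
G0 Z2.0
G0 X10.2 Y5.8
G1 X9.1 Y8.5
G1 X6.6 Y10.0
G1 X3.7 Y9.9
G1 X1.5 Y8.0
G1 X0.8 Y5.2
G1 X1.9 Y2.5
G1 X4.4 Y1.0
G1 X7.3 Y1.1
G1 X9.5 Y3.0
G1 X10.2 Y5.8
; layer 2
G0 Z4.1
G0 X9.4 Y5.8
G1 X8.5 Y8.0
G1 X6.4 Y9.3
G1 X4.0 Y9.1
G1 X2.1 Y7.6
G1 X1.6 Y5.2
G1 X2.5 Y3.0
G1 X4.6 Y1.7
G1 X7.0 Y1.9
G1 X8.9 Y3.4
G1 X9.4 Y5.8
; layer 3
G0 Z6.1
G0 X8.6 Y5.7
G1 X7.9 Y7.5
G1 X6.2 Y8.5
G1 X4.3 Y8.4
G1 X2.8 Y7.2
G1 X2.4 Y5.3
G1 X3.1 Y3.5
G1 X4.8 Y2.5
G1 X6.7 Y2.6
G1 X8.2 Y3.8
G1 X8.6 Y5.7
; layer 4
G0 Z8.1
G0 X7.9 Y5.7
G1 X7.3 Y7.0
G1 X6.1 Y7.8
G1 X4.6 Y7.7
G1 X3.5 Y6.7
G1 X3.1 Y5.3
G1 X3.7 Y4.0
G1 X4.9 Y3.2
G1 X6.4 Y3.3
G1 X7.5 Y4.3
G1 X7.9 Y5.7
; layer 5
G0 Z10.1
G0 X7.1 Y5.6
G1 X6.7 Y6.5
G1 X5.9 Y7.0
G1 X4.9 Y7.0
G1 X4.2 Y6.3
G1 X3.9 Y5.4
G1 X4.3 Y4.5
G1 X5.1 Y4.0
G1 X6.1 Y4.0
G1 X6.8 Y4.7
G1 X7.1 Y5.6
; layer 6
G0 Z12.2
G0 X6.3 Y5.6
G1 X6.1 Y6.0
G1 X5.7 Y6.3
G1 X5.2 Y6.2
G1 X4.8 Y5.9
G1 X4.7 Y5.4
G1 X4.9 Y5.0
G1 X5.3 Y4.7
G1 X5.8 Y4.8
G1 X6.2 Y5.1
G1 X6.3 Y5.6
M2 ; end

The solid is a regular 10-sided pyramid, base circumscribed radius ≈ 5.5 mm, apex at z ≈ 14.2 mm. Slicing at Δz = 2.0 mm — 7 equal slices spanning the solid's height, so layer i sits at z = i·h/7 — gives 6 non-empty perimeters. Each is a 10-segment closed polygon; G0 lifts to the layer z and rapids to the start vertex, then G1 traces the edges. The cross-section shrinks linearly with z (the slice at the apex is degenerate and omitted).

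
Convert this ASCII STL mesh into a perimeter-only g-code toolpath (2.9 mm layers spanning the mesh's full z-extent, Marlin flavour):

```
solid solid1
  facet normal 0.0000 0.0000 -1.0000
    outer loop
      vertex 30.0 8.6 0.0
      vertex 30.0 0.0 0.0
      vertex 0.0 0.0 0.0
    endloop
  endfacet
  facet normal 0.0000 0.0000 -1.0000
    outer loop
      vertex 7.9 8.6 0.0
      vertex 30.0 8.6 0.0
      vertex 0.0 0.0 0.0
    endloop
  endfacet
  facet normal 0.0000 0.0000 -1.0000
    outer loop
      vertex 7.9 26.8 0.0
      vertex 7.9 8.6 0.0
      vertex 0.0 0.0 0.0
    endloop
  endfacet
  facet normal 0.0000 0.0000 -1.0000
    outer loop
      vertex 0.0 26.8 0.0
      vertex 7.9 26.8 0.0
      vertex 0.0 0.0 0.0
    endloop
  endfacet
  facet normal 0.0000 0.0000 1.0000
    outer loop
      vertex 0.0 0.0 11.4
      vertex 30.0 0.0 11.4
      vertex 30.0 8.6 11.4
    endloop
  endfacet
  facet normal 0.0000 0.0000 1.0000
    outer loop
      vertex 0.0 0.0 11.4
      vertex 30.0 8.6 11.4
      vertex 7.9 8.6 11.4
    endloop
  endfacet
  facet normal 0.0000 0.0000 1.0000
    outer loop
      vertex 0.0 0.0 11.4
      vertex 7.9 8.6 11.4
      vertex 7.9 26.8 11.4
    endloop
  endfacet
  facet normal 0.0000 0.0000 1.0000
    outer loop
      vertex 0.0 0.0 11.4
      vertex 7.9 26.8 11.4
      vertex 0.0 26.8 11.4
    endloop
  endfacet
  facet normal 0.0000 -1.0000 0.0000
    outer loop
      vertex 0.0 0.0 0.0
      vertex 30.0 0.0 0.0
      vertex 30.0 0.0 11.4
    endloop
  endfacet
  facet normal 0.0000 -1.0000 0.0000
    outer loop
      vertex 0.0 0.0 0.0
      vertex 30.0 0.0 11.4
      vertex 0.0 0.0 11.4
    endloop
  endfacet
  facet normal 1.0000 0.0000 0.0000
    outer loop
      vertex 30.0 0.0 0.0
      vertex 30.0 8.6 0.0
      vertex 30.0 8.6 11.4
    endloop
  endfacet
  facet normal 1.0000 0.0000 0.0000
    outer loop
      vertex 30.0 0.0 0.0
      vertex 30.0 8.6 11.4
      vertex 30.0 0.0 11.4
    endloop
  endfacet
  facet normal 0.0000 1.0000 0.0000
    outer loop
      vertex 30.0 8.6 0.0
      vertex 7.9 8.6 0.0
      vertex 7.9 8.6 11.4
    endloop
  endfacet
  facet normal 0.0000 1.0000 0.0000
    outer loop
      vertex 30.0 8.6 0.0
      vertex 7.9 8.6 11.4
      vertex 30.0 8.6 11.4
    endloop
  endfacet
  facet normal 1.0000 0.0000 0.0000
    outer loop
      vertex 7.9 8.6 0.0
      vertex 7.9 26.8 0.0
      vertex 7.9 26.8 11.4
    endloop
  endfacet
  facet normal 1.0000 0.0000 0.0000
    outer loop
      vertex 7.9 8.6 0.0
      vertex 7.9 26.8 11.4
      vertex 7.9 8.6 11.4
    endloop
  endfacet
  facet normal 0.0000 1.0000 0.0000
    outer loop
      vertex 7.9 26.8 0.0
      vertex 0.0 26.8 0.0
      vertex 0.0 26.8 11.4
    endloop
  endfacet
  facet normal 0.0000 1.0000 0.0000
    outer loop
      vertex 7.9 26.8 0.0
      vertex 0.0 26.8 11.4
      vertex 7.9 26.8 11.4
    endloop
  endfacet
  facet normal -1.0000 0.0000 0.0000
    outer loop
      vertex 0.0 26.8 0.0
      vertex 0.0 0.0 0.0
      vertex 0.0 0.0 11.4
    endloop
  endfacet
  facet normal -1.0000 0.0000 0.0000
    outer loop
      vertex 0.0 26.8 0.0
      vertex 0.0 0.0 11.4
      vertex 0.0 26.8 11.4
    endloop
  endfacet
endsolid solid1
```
; perimeter-only toolpath
G21 ; units = mm
G90 ; absolute positioning
G28 ; home
; layer 1
G0 Z2.9
G0 X0.0 Y0.0
G1 X30.0 Y0.0
G1 X30.0 Y8.6
G1 X7.9 Y8.6
G1 X7.9 Y26.8
G1 X0.0 Y26.8
G1 X0.0 Y0.0
; layer 2
G0 Z5.7
G0 X0.0 Y0.0
G1 X30.0 Y0.0
G1 X30.0 Y8.6
G1 X7.9 Y8.6
G1 X7.9 Y26.8
G1 X0.0 Y26.8
G1 X0.0 Y0.0
; layer 3
G0 Z8.6
G0 X0.0 Y0.0
G1 X30.0 Y0.0
G1 X30.0 Y8.6
G1 X7.9 Y8.6
G1 X7.9 Y26.8
G1 X0.0 Y26.8
G1 X0.0 Y0.0
; layer 4
G0 Z11.4
G0 X0.0 Y0.0
G1 X30.0 Y0.0
G1 X30.0 Y8.6
G1 X7.9 Y8.6
G1 X7.9 Y26.8
G1 X0.0 Y26.8
G1 X0.0 Y0.0
M2 ; end

The solid is an L-shaped prism: outer 30 × 26.8 mm, arm thicknesses ≈ 8.6 mm (horizontal) and 7.9 mm (vertical), extruded 11.4 mm in z. Slicing at Δz = 2.9 mm — 4 equal slices spanning the solid's height, so layer i sits at z = i·h/4 — gives 4 non-empty perimeters. Each is a 6-segment closed polygon; G0 lifts to the layer z and rapids to the start vertex, then G1 traces the edges.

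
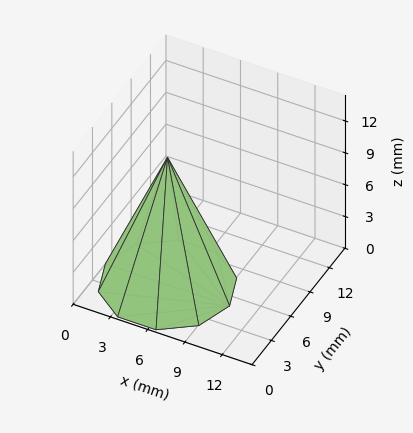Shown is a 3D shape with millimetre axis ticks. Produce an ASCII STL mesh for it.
Reading the render: the shape is a regular 10-sided pyramid, base circumscribed radius ≈ 5 mm, apex at z ≈ 12 mm (dimensions read to the nearest mm from the axis ticks). For the STL, each face is triangulated and given an outward normal.

solid part
  facet normal 0.0000 0.0000 -1.0000
    outer loop
      vertex 6.545 9.755 0.000
      vertex 9.045 7.939 0.000
      vertex 10.000 5.000 0.000
    endloop
  endfacet
  facet normal 0.0000 0.0000 -1.0000
    outer loop
      vertex 3.455 9.755 0.000
      vertex 6.545 9.755 0.000
      vertex 10.000 5.000 0.000
    endloop
  endfacet
  facet normal 0.0000 0.0000 -1.0000
    outer loop
      vertex 0.955 7.939 0.000
      vertex 3.455 9.755 0.000
      vertex 10.000 5.000 0.000
    endloop
  endfacet
  facet normal 0.0000 0.0000 -1.0000
    outer loop
      vertex 0.000 5.000 0.000
      vertex 0.955 7.939 0.000
      vertex 10.000 5.000 0.000
    endloop
  endfacet
  facet normal 0.0000 0.0000 -1.0000
    outer loop
      vertex 0.955 2.061 0.000
      vertex 0.000 5.000 0.000
      vertex 10.000 5.000 0.000
    endloop
  endfacet
  facet normal 0.0000 0.0000 -1.0000
    outer loop
      vertex 3.455 0.245 0.000
      vertex 0.955 2.061 0.000
      vertex 10.000 5.000 0.000
    endloop
  endfacet
  facet normal 0.0000 0.0000 -1.0000
    outer loop
      vertex 6.545 0.245 0.000
      vertex 3.455 0.245 0.000
      vertex 10.000 5.000 0.000
    endloop
  endfacet
  facet normal 0.0000 0.0000 -1.0000
    outer loop
      vertex 9.045 2.061 0.000
      vertex 6.545 0.245 0.000
      vertex 10.000 5.000 0.000
    endloop
  endfacet
  facet normal 0.8842 0.2873 0.3684
    outer loop
      vertex 10.000 5.000 0.000
      vertex 9.045 7.939 0.000
      vertex 5.000 5.000 12.000
    endloop
  endfacet
  facet normal 0.5464 0.7522 0.3684
    outer loop
      vertex 9.045 7.939 0.000
      vertex 6.545 9.755 0.000
      vertex 5.000 5.000 12.000
    endloop
  endfacet
  facet normal 0.0000 0.9297 0.3684
    outer loop
      vertex 6.545 9.755 0.000
      vertex 3.455 9.755 0.000
      vertex 5.000 5.000 12.000
    endloop
  endfacet
  facet normal -0.5464 0.7522 0.3684
    outer loop
      vertex 3.455 9.755 0.000
      vertex 0.955 7.939 0.000
      vertex 5.000 5.000 12.000
    endloop
  endfacet
  facet normal -0.8842 0.2873 0.3684
    outer loop
      vertex 0.955 7.939 0.000
      vertex 0.000 5.000 0.000
      vertex 5.000 5.000 12.000
    endloop
  endfacet
  facet normal -0.8842 -0.2873 0.3684
    outer loop
      vertex 0.000 5.000 0.000
      vertex 0.955 2.061 0.000
      vertex 5.000 5.000 12.000
    endloop
  endfacet
  facet normal -0.5464 -0.7522 0.3684
    outer loop
      vertex 0.955 2.061 0.000
      vertex 3.455 0.245 0.000
      vertex 5.000 5.000 12.000
    endloop
  endfacet
  facet normal 0.0000 -0.9297 0.3684
    outer loop
      vertex 3.455 0.245 0.000
      vertex 6.545 0.245 0.000
      vertex 5.000 5.000 12.000
    endloop
  endfacet
  facet normal 0.5464 -0.7522 0.3684
    outer loop
      vertex 6.545 0.245 0.000
      vertex 9.045 2.061 0.000
      vertex 5.000 5.000 12.000
    endloop
  endfacet
  facet normal 0.8842 -0.2873 0.3684
    outer loop
      vertex 9.045 2.061 0.000
      vertex 10.000 5.000 0.000
      vertex 5.000 5.000 12.000
    endloop
  endfacet
endsolid part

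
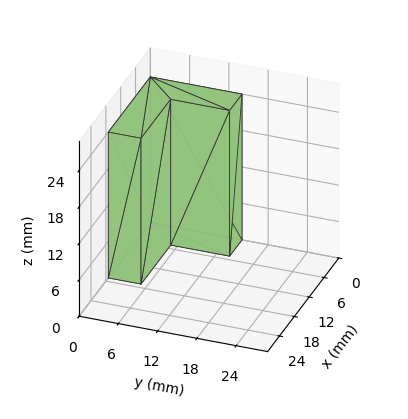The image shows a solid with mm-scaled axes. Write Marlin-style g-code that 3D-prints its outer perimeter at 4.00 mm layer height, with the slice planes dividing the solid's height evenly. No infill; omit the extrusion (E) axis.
Reading the render: the shape is an L-shaped prism: outer 17 × 14 mm, arm thicknesses ≈ 5 mm (horizontal) and 5 mm (vertical), extruded 24 mm in z (dimensions read to the nearest mm from the axis ticks). For the g-code, the solid's height is divided into equal slices at the stated Δz and each level perimeter traced with G1 moves after a G0 lift.

; perimeter-only toolpath
G21 ; units = mm
G90 ; absolute positioning
G28 ; home
; layer 1
G0 Z4.00
G0 X0.00 Y0.00
G1 X17.00 Y0.00
G1 X17.00 Y5.00
G1 X5.00 Y5.00
G1 X5.00 Y14.00
G1 X0.00 Y14.00
G1 X0.00 Y0.00
; layer 2
G0 Z8.00
G0 X0.00 Y0.00
G1 X17.00 Y0.00
G1 X17.00 Y5.00
G1 X5.00 Y5.00
G1 X5.00 Y14.00
G1 X0.00 Y14.00
G1 X0.00 Y0.00
; layer 3
G0 Z12.00
G0 X0.00 Y0.00
G1 X17.00 Y0.00
G1 X17.00 Y5.00
G1 X5.00 Y5.00
G1 X5.00 Y14.00
G1 X0.00 Y14.00
G1 X0.00 Y0.00
; layer 4
G0 Z16.00
G0 X0.00 Y0.00
G1 X17.00 Y0.00
G1 X17.00 Y5.00
G1 X5.00 Y5.00
G1 X5.00 Y14.00
G1 X0.00 Y14.00
G1 X0.00 Y0.00
; layer 5
G0 Z20.00
G0 X0.00 Y0.00
G1 X17.00 Y0.00
G1 X17.00 Y5.00
G1 X5.00 Y5.00
G1 X5.00 Y14.00
G1 X0.00 Y14.00
G1 X0.00 Y0.00
; layer 6
G0 Z24.00
G0 X0.00 Y0.00
G1 X17.00 Y0.00
G1 X17.00 Y5.00
G1 X5.00 Y5.00
G1 X5.00 Y14.00
G1 X0.00 Y14.00
G1 X0.00 Y0.00
M2 ; end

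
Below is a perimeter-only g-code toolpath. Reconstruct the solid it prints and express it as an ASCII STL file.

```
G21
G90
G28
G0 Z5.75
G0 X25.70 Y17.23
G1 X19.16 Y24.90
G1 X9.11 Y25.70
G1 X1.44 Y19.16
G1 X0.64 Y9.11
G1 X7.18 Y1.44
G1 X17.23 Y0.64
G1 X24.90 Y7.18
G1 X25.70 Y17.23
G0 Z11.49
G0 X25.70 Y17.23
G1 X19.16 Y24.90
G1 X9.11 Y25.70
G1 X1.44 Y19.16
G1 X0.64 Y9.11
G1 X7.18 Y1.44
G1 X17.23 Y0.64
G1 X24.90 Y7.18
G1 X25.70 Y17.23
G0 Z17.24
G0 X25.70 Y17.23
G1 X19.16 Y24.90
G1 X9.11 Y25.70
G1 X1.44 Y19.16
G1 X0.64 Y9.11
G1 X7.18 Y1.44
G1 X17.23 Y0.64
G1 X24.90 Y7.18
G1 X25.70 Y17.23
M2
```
solid part
  facet normal 0.0000 0.0000 -1.0000
    outer loop
      vertex 9.11 25.70 0.00
      vertex 19.16 24.90 0.00
      vertex 25.70 17.23 0.00
    endloop
  endfacet
  facet normal 0.0000 0.0000 -1.0000
    outer loop
      vertex 1.44 19.16 0.00
      vertex 9.11 25.70 0.00
      vertex 25.70 17.23 0.00
    endloop
  endfacet
  facet normal 0.0000 0.0000 -1.0000
    outer loop
      vertex 0.64 9.11 0.00
      vertex 1.44 19.16 0.00
      vertex 25.70 17.23 0.00
    endloop
  endfacet
  facet normal 0.0000 0.0000 -1.0000
    outer loop
      vertex 7.18 1.44 0.00
      vertex 0.64 9.11 0.00
      vertex 25.70 17.23 0.00
    endloop
  endfacet
  facet normal 0.0000 0.0000 -1.0000
    outer loop
      vertex 17.23 0.64 0.00
      vertex 7.18 1.44 0.00
      vertex 25.70 17.23 0.00
    endloop
  endfacet
  facet normal 0.0000 0.0000 -1.0000
    outer loop
      vertex 24.90 7.18 0.00
      vertex 17.23 0.64 0.00
      vertex 25.70 17.23 0.00
    endloop
  endfacet
  facet normal 0.0000 0.0000 1.0000
    outer loop
      vertex 25.70 17.23 17.24
      vertex 19.16 24.90 17.24
      vertex 9.11 25.70 17.24
    endloop
  endfacet
  facet normal 0.0000 0.0000 1.0000
    outer loop
      vertex 25.70 17.23 17.24
      vertex 9.11 25.70 17.24
      vertex 1.44 19.16 17.24
    endloop
  endfacet
  facet normal 0.0000 0.0000 1.0000
    outer loop
      vertex 25.70 17.23 17.24
      vertex 1.44 19.16 17.24
      vertex 0.64 9.11 17.24
    endloop
  endfacet
  facet normal 0.0000 0.0000 1.0000
    outer loop
      vertex 25.70 17.23 17.24
      vertex 0.64 9.11 17.24
      vertex 7.18 1.44 17.24
    endloop
  endfacet
  facet normal 0.0000 0.0000 1.0000
    outer loop
      vertex 25.70 17.23 17.24
      vertex 7.18 1.44 17.24
      vertex 17.23 0.64 17.24
    endloop
  endfacet
  facet normal 0.0000 0.0000 1.0000
    outer loop
      vertex 25.70 17.23 17.24
      vertex 17.23 0.64 17.24
      vertex 24.90 7.18 17.24
    endloop
  endfacet
  facet normal 0.7609 0.6488 0.0000
    outer loop
      vertex 25.70 17.23 0.00
      vertex 19.16 24.90 0.00
      vertex 19.16 24.90 17.24
    endloop
  endfacet
  facet normal 0.7609 0.6488 0.0000
    outer loop
      vertex 25.70 17.23 0.00
      vertex 19.16 24.90 17.24
      vertex 25.70 17.23 17.24
    endloop
  endfacet
  facet normal 0.0794 0.9968 0.0000
    outer loop
      vertex 19.16 24.90 0.00
      vertex 9.11 25.70 0.00
      vertex 9.11 25.70 17.24
    endloop
  endfacet
  facet normal 0.0794 0.9968 0.0000
    outer loop
      vertex 19.16 24.90 0.00
      vertex 9.11 25.70 17.24
      vertex 19.16 24.90 17.24
    endloop
  endfacet
  facet normal -0.6488 0.7609 0.0000
    outer loop
      vertex 9.11 25.70 0.00
      vertex 1.44 19.16 0.00
      vertex 1.44 19.16 17.24
    endloop
  endfacet
  facet normal -0.6488 0.7609 0.0000
    outer loop
      vertex 9.11 25.70 0.00
      vertex 1.44 19.16 17.24
      vertex 9.11 25.70 17.24
    endloop
  endfacet
  facet normal -0.9968 0.0794 0.0000
    outer loop
      vertex 1.44 19.16 0.00
      vertex 0.64 9.11 0.00
      vertex 0.64 9.11 17.24
    endloop
  endfacet
  facet normal -0.9968 0.0794 0.0000
    outer loop
      vertex 1.44 19.16 0.00
      vertex 0.64 9.11 17.24
      vertex 1.44 19.16 17.24
    endloop
  endfacet
  facet normal -0.7609 -0.6488 0.0000
    outer loop
      vertex 0.64 9.11 0.00
      vertex 7.18 1.44 0.00
      vertex 7.18 1.44 17.24
    endloop
  endfacet
  facet normal -0.7609 -0.6488 0.0000
    outer loop
      vertex 0.64 9.11 0.00
      vertex 7.18 1.44 17.24
      vertex 0.64 9.11 17.24
    endloop
  endfacet
  facet normal -0.0794 -0.9968 0.0000
    outer loop
      vertex 7.18 1.44 0.00
      vertex 17.23 0.64 0.00
      vertex 17.23 0.64 17.24
    endloop
  endfacet
  facet normal -0.0794 -0.9968 0.0000
    outer loop
      vertex 7.18 1.44 0.00
      vertex 17.23 0.64 17.24
      vertex 7.18 1.44 17.24
    endloop
  endfacet
  facet normal 0.6488 -0.7609 0.0000
    outer loop
      vertex 17.23 0.64 0.00
      vertex 24.90 7.18 0.00
      vertex 24.90 7.18 17.24
    endloop
  endfacet
  facet normal 0.6488 -0.7609 0.0000
    outer loop
      vertex 17.23 0.64 0.00
      vertex 24.90 7.18 17.24
      vertex 17.23 0.64 17.24
    endloop
  endfacet
  facet normal 0.9968 -0.0794 0.0000
    outer loop
      vertex 24.90 7.18 0.00
      vertex 25.70 17.23 0.00
      vertex 25.70 17.23 17.24
    endloop
  endfacet
  facet normal 0.9968 -0.0794 0.0000
    outer loop
      vertex 24.90 7.18 0.00
      vertex 25.70 17.23 17.24
      vertex 24.90 7.18 17.24
    endloop
  endfacet
endsolid part

The G0 Z moves step by Δz≈5.75 mm. Every layer's G1 loop is the same polygon, so the solid is a straight extrusion of it from z=0 to z≈17.2. Closing with flat bottom and top caps and triangulating gives 28 facets — a regular 8-sided prism (a cylinder approximated with 8 flat sides), circumscribed radius ≈ 13.2 mm, height ≈ 17.2 mm.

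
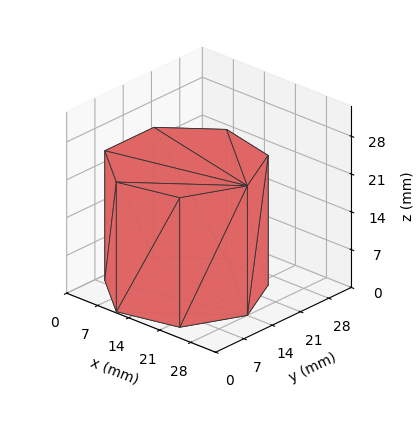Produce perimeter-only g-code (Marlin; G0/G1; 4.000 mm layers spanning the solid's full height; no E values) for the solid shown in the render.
Reading the render: the shape is a regular 7-sided prism (a cylinder approximated with 7 flat sides), circumscribed radius ≈ 14 mm, height ≈ 24 mm (dimensions read to the nearest mm from the axis ticks). For the g-code, the solid's height is divided into equal slices at the stated Δz and each level perimeter traced with G1 moves after a G0 lift.

; perimeter-only toolpath
G21 ; units = mm
G90 ; absolute positioning
G28 ; home
; layer 1
G0 Z4.000
G0 X28.000 Y14.000
G1 X22.729 Y24.946
G1 X10.885 Y27.649
G1 X1.386 Y20.074
G1 X1.386 Y7.926
G1 X10.885 Y0.351
G1 X22.729 Y3.054
G1 X28.000 Y14.000
; layer 2
G0 Z8.000
G0 X28.000 Y14.000
G1 X22.729 Y24.946
G1 X10.885 Y27.649
G1 X1.386 Y20.074
G1 X1.386 Y7.926
G1 X10.885 Y0.351
G1 X22.729 Y3.054
G1 X28.000 Y14.000
; layer 3
G0 Z12.000
G0 X28.000 Y14.000
G1 X22.729 Y24.946
G1 X10.885 Y27.649
G1 X1.386 Y20.074
G1 X1.386 Y7.926
G1 X10.885 Y0.351
G1 X22.729 Y3.054
G1 X28.000 Y14.000
; layer 4
G0 Z16.000
G0 X28.000 Y14.000
G1 X22.729 Y24.946
G1 X10.885 Y27.649
G1 X1.386 Y20.074
G1 X1.386 Y7.926
G1 X10.885 Y0.351
G1 X22.729 Y3.054
G1 X28.000 Y14.000
; layer 5
G0 Z20.000
G0 X28.000 Y14.000
G1 X22.729 Y24.946
G1 X10.885 Y27.649
G1 X1.386 Y20.074
G1 X1.386 Y7.926
G1 X10.885 Y0.351
G1 X22.729 Y3.054
G1 X28.000 Y14.000
; layer 6
G0 Z24.000
G0 X28.000 Y14.000
G1 X22.729 Y24.946
G1 X10.885 Y27.649
G1 X1.386 Y20.074
G1 X1.386 Y7.926
G1 X10.885 Y0.351
G1 X22.729 Y3.054
G1 X28.000 Y14.000
M2 ; end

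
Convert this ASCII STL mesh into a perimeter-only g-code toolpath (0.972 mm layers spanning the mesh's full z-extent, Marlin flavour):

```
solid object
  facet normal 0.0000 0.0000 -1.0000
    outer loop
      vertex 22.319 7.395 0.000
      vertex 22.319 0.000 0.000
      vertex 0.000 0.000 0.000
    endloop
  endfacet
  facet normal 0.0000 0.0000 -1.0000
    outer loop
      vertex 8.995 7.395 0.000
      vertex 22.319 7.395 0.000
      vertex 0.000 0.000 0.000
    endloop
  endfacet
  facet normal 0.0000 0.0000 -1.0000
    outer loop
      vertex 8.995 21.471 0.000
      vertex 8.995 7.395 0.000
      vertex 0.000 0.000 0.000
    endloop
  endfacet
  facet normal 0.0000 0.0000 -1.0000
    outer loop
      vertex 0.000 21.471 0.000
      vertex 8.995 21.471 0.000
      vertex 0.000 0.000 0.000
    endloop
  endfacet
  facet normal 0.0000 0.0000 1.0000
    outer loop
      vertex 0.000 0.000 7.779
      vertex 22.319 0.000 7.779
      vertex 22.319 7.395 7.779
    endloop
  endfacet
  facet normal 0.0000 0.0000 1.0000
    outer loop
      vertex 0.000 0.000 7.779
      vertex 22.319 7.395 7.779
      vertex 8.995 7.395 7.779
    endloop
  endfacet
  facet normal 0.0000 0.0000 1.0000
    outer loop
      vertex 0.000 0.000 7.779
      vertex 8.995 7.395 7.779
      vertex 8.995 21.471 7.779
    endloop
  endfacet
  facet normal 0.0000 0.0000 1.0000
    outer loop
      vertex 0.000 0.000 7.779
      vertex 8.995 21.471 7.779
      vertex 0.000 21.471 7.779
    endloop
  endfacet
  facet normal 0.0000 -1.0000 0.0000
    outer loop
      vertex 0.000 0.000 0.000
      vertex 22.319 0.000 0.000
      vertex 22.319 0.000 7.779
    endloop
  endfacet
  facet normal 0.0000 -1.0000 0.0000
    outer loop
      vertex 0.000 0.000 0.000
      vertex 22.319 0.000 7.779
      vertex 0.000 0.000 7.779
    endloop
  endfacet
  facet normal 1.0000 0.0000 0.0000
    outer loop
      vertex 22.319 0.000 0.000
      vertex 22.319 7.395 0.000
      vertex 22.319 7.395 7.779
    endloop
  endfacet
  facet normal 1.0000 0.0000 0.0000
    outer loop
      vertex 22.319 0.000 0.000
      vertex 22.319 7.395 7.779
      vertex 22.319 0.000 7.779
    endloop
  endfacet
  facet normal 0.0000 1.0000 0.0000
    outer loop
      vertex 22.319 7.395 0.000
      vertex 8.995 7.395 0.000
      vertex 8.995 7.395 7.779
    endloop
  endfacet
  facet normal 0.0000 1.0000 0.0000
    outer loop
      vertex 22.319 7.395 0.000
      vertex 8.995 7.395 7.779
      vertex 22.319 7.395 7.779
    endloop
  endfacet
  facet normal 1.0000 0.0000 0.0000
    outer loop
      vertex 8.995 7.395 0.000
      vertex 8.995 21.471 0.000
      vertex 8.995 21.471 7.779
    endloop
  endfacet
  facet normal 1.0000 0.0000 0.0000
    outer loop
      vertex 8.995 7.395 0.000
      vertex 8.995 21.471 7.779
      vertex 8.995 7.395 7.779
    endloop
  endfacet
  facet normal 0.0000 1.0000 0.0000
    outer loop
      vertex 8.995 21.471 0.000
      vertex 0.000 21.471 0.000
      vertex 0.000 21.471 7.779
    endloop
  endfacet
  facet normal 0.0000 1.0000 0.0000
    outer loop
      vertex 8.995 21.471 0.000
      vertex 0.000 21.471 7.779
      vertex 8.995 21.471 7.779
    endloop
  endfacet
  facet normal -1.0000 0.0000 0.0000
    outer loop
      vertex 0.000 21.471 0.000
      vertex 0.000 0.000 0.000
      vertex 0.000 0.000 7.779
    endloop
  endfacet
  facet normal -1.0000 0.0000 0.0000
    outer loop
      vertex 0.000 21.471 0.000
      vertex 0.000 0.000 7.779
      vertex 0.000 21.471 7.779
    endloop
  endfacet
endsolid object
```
; perimeter-only toolpath
G21 ; units = mm
G90 ; absolute positioning
G28 ; home
; layer 1
G0 Z0.972
G0 X0.000 Y0.000
G1 X22.319 Y0.000
G1 X22.319 Y7.395
G1 X8.995 Y7.395
G1 X8.995 Y21.471
G1 X0.000 Y21.471
G1 X0.000 Y0.000
; layer 2
G0 Z1.945
G0 X0.000 Y0.000
G1 X22.319 Y0.000
G1 X22.319 Y7.395
G1 X8.995 Y7.395
G1 X8.995 Y21.471
G1 X0.000 Y21.471
G1 X0.000 Y0.000
; layer 3
G0 Z2.917
G0 X0.000 Y0.000
G1 X22.319 Y0.000
G1 X22.319 Y7.395
G1 X8.995 Y7.395
G1 X8.995 Y21.471
G1 X0.000 Y21.471
G1 X0.000 Y0.000
; layer 4
G0 Z3.889
G0 X0.000 Y0.000
G1 X22.319 Y0.000
G1 X22.319 Y7.395
G1 X8.995 Y7.395
G1 X8.995 Y21.471
G1 X0.000 Y21.471
G1 X0.000 Y0.000
; layer 5
G0 Z4.862
G0 X0.000 Y0.000
G1 X22.319 Y0.000
G1 X22.319 Y7.395
G1 X8.995 Y7.395
G1 X8.995 Y21.471
G1 X0.000 Y21.471
G1 X0.000 Y0.000
; layer 6
G0 Z5.834
G0 X0.000 Y0.000
G1 X22.319 Y0.000
G1 X22.319 Y7.395
G1 X8.995 Y7.395
G1 X8.995 Y21.471
G1 X0.000 Y21.471
G1 X0.000 Y0.000
; layer 7
G0 Z6.807
G0 X0.000 Y0.000
G1 X22.319 Y0.000
G1 X22.319 Y7.395
G1 X8.995 Y7.395
G1 X8.995 Y21.471
G1 X0.000 Y21.471
G1 X0.000 Y0.000
; layer 8
G0 Z7.779
G0 X0.000 Y0.000
G1 X22.319 Y0.000
G1 X22.319 Y7.395
G1 X8.995 Y7.395
G1 X8.995 Y21.471
G1 X0.000 Y21.471
G1 X0.000 Y0.000
M2 ; end

The solid is an L-shaped prism: outer 22.3 × 21.5 mm, arm thicknesses ≈ 7.39 mm (horizontal) and 8.99 mm (vertical), extruded 7.78 mm in z. Slicing at Δz = 0.972 mm — 8 equal slices spanning the solid's height, so layer i sits at z = i·h/8 — gives 8 non-empty perimeters. Each is a 6-segment closed polygon; G0 lifts to the layer z and rapids to the start vertex, then G1 traces the edges.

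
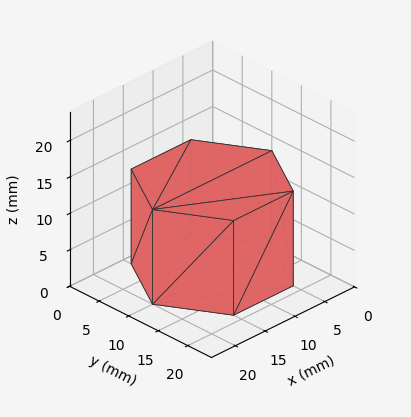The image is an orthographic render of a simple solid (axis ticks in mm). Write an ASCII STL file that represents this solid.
Reading the render: the shape is a regular 6-sided prism (a cylinder approximated with 6 flat sides), circumscribed radius ≈ 10 mm, height ≈ 13 mm (dimensions read to the nearest mm from the axis ticks). For the STL, each face is triangulated and given an outward normal.

solid part
  facet normal 0.0000 0.0000 -1.0000
    outer loop
      vertex 5.000 18.660 0.000
      vertex 15.000 18.660 0.000
      vertex 20.000 10.000 0.000
    endloop
  endfacet
  facet normal 0.0000 0.0000 -1.0000
    outer loop
      vertex 0.000 10.000 0.000
      vertex 5.000 18.660 0.000
      vertex 20.000 10.000 0.000
    endloop
  endfacet
  facet normal 0.0000 0.0000 -1.0000
    outer loop
      vertex 5.000 1.340 0.000
      vertex 0.000 10.000 0.000
      vertex 20.000 10.000 0.000
    endloop
  endfacet
  facet normal 0.0000 0.0000 -1.0000
    outer loop
      vertex 15.000 1.340 0.000
      vertex 5.000 1.340 0.000
      vertex 20.000 10.000 0.000
    endloop
  endfacet
  facet normal 0.0000 0.0000 1.0000
    outer loop
      vertex 20.000 10.000 13.000
      vertex 15.000 18.660 13.000
      vertex 5.000 18.660 13.000
    endloop
  endfacet
  facet normal 0.0000 0.0000 1.0000
    outer loop
      vertex 20.000 10.000 13.000
      vertex 5.000 18.660 13.000
      vertex 0.000 10.000 13.000
    endloop
  endfacet
  facet normal 0.0000 0.0000 1.0000
    outer loop
      vertex 20.000 10.000 13.000
      vertex 0.000 10.000 13.000
      vertex 5.000 1.340 13.000
    endloop
  endfacet
  facet normal 0.0000 0.0000 1.0000
    outer loop
      vertex 20.000 10.000 13.000
      vertex 5.000 1.340 13.000
      vertex 15.000 1.340 13.000
    endloop
  endfacet
  facet normal 0.8660 0.5000 0.0000
    outer loop
      vertex 20.000 10.000 0.000
      vertex 15.000 18.660 0.000
      vertex 15.000 18.660 13.000
    endloop
  endfacet
  facet normal 0.8660 0.5000 0.0000
    outer loop
      vertex 20.000 10.000 0.000
      vertex 15.000 18.660 13.000
      vertex 20.000 10.000 13.000
    endloop
  endfacet
  facet normal 0.0000 1.0000 0.0000
    outer loop
      vertex 15.000 18.660 0.000
      vertex 5.000 18.660 0.000
      vertex 5.000 18.660 13.000
    endloop
  endfacet
  facet normal 0.0000 1.0000 0.0000
    outer loop
      vertex 15.000 18.660 0.000
      vertex 5.000 18.660 13.000
      vertex 15.000 18.660 13.000
    endloop
  endfacet
  facet normal -0.8660 0.5000 0.0000
    outer loop
      vertex 5.000 18.660 0.000
      vertex 0.000 10.000 0.000
      vertex 0.000 10.000 13.000
    endloop
  endfacet
  facet normal -0.8660 0.5000 0.0000
    outer loop
      vertex 5.000 18.660 0.000
      vertex 0.000 10.000 13.000
      vertex 5.000 18.660 13.000
    endloop
  endfacet
  facet normal -0.8660 -0.5000 0.0000
    outer loop
      vertex 0.000 10.000 0.000
      vertex 5.000 1.340 0.000
      vertex 5.000 1.340 13.000
    endloop
  endfacet
  facet normal -0.8660 -0.5000 0.0000
    outer loop
      vertex 0.000 10.000 0.000
      vertex 5.000 1.340 13.000
      vertex 0.000 10.000 13.000
    endloop
  endfacet
  facet normal 0.0000 -1.0000 0.0000
    outer loop
      vertex 5.000 1.340 0.000
      vertex 15.000 1.340 0.000
      vertex 15.000 1.340 13.000
    endloop
  endfacet
  facet normal 0.0000 -1.0000 0.0000
    outer loop
      vertex 5.000 1.340 0.000
      vertex 15.000 1.340 13.000
      vertex 5.000 1.340 13.000
    endloop
  endfacet
  facet normal 0.8660 -0.5000 0.0000
    outer loop
      vertex 15.000 1.340 0.000
      vertex 20.000 10.000 0.000
      vertex 20.000 10.000 13.000
    endloop
  endfacet
  facet normal 0.8660 -0.5000 0.0000
    outer loop
      vertex 15.000 1.340 0.000
      vertex 20.000 10.000 13.000
      vertex 15.000 1.340 13.000
    endloop
  endfacet
endsolid part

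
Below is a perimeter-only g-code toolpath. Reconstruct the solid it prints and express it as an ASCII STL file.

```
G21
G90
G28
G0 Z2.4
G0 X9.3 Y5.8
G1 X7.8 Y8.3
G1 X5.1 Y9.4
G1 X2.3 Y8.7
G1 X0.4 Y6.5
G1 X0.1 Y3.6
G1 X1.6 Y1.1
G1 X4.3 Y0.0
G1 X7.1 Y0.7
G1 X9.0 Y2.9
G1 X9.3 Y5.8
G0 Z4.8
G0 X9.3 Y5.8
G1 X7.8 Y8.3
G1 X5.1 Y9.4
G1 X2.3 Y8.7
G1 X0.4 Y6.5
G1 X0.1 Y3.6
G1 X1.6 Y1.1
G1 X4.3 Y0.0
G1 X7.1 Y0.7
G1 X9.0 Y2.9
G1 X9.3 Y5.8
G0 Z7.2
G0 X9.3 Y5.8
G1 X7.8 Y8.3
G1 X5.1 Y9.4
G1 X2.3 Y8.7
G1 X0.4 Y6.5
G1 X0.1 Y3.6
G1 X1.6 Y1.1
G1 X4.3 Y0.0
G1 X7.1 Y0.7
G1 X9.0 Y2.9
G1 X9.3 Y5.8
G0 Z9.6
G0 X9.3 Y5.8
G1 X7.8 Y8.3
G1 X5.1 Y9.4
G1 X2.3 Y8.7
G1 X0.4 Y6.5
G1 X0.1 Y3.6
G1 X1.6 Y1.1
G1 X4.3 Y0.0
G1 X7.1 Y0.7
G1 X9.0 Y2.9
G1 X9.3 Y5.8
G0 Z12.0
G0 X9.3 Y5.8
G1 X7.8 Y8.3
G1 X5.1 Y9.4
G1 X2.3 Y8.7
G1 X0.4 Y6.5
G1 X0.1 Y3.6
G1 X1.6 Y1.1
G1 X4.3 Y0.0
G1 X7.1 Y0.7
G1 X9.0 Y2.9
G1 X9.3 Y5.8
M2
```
solid part
  facet normal 0.0000 0.0000 -1.0000
    outer loop
      vertex 5.1 9.4 0.0
      vertex 7.8 8.3 0.0
      vertex 9.3 5.8 0.0
    endloop
  endfacet
  facet normal 0.0000 0.0000 -1.0000
    outer loop
      vertex 2.3 8.7 0.0
      vertex 5.1 9.4 0.0
      vertex 9.3 5.8 0.0
    endloop
  endfacet
  facet normal 0.0000 0.0000 -1.0000
    outer loop
      vertex 0.4 6.5 0.0
      vertex 2.3 8.7 0.0
      vertex 9.3 5.8 0.0
    endloop
  endfacet
  facet normal 0.0000 0.0000 -1.0000
    outer loop
      vertex 0.1 3.6 0.0
      vertex 0.4 6.5 0.0
      vertex 9.3 5.8 0.0
    endloop
  endfacet
  facet normal 0.0000 0.0000 -1.0000
    outer loop
      vertex 1.6 1.1 0.0
      vertex 0.1 3.6 0.0
      vertex 9.3 5.8 0.0
    endloop
  endfacet
  facet normal 0.0000 0.0000 -1.0000
    outer loop
      vertex 4.3 0.0 0.0
      vertex 1.6 1.1 0.0
      vertex 9.3 5.8 0.0
    endloop
  endfacet
  facet normal 0.0000 0.0000 -1.0000
    outer loop
      vertex 7.1 0.7 0.0
      vertex 4.3 0.0 0.0
      vertex 9.3 5.8 0.0
    endloop
  endfacet
  facet normal 0.0000 0.0000 -1.0000
    outer loop
      vertex 9.0 2.9 0.0
      vertex 7.1 0.7 0.0
      vertex 9.3 5.8 0.0
    endloop
  endfacet
  facet normal 0.0000 0.0000 1.0000
    outer loop
      vertex 9.3 5.8 12.0
      vertex 7.8 8.3 12.0
      vertex 5.1 9.4 12.0
    endloop
  endfacet
  facet normal 0.0000 0.0000 1.0000
    outer loop
      vertex 9.3 5.8 12.0
      vertex 5.1 9.4 12.0
      vertex 2.3 8.7 12.0
    endloop
  endfacet
  facet normal 0.0000 0.0000 1.0000
    outer loop
      vertex 9.3 5.8 12.0
      vertex 2.3 8.7 12.0
      vertex 0.4 6.5 12.0
    endloop
  endfacet
  facet normal 0.0000 0.0000 1.0000
    outer loop
      vertex 9.3 5.8 12.0
      vertex 0.4 6.5 12.0
      vertex 0.1 3.6 12.0
    endloop
  endfacet
  facet normal 0.0000 0.0000 1.0000
    outer loop
      vertex 9.3 5.8 12.0
      vertex 0.1 3.6 12.0
      vertex 1.6 1.1 12.0
    endloop
  endfacet
  facet normal 0.0000 0.0000 1.0000
    outer loop
      vertex 9.3 5.8 12.0
      vertex 1.6 1.1 12.0
      vertex 4.3 0.0 12.0
    endloop
  endfacet
  facet normal 0.0000 0.0000 1.0000
    outer loop
      vertex 9.3 5.8 12.0
      vertex 4.3 0.0 12.0
      vertex 7.1 0.7 12.0
    endloop
  endfacet
  facet normal 0.0000 0.0000 1.0000
    outer loop
      vertex 9.3 5.8 12.0
      vertex 7.1 0.7 12.0
      vertex 9.0 2.9 12.0
    endloop
  endfacet
  facet normal 0.8575 0.5145 0.0000
    outer loop
      vertex 9.3 5.8 0.0
      vertex 7.8 8.3 0.0
      vertex 7.8 8.3 12.0
    endloop
  endfacet
  facet normal 0.8575 0.5145 0.0000
    outer loop
      vertex 9.3 5.8 0.0
      vertex 7.8 8.3 12.0
      vertex 9.3 5.8 12.0
    endloop
  endfacet
  facet normal 0.3773 0.9261 0.0000
    outer loop
      vertex 7.8 8.3 0.0
      vertex 5.1 9.4 0.0
      vertex 5.1 9.4 12.0
    endloop
  endfacet
  facet normal 0.3773 0.9261 0.0000
    outer loop
      vertex 7.8 8.3 0.0
      vertex 5.1 9.4 12.0
      vertex 7.8 8.3 12.0
    endloop
  endfacet
  facet normal -0.2425 0.9701 0.0000
    outer loop
      vertex 5.1 9.4 0.0
      vertex 2.3 8.7 0.0
      vertex 2.3 8.7 12.0
    endloop
  endfacet
  facet normal -0.2425 0.9701 0.0000
    outer loop
      vertex 5.1 9.4 0.0
      vertex 2.3 8.7 12.0
      vertex 5.1 9.4 12.0
    endloop
  endfacet
  facet normal -0.7568 0.6536 0.0000
    outer loop
      vertex 2.3 8.7 0.0
      vertex 0.4 6.5 0.0
      vertex 0.4 6.5 12.0
    endloop
  endfacet
  facet normal -0.7568 0.6536 0.0000
    outer loop
      vertex 2.3 8.7 0.0
      vertex 0.4 6.5 12.0
      vertex 2.3 8.7 12.0
    endloop
  endfacet
  facet normal -0.9947 0.1029 0.0000
    outer loop
      vertex 0.4 6.5 0.0
      vertex 0.1 3.6 0.0
      vertex 0.1 3.6 12.0
    endloop
  endfacet
  facet normal -0.9947 0.1029 0.0000
    outer loop
      vertex 0.4 6.5 0.0
      vertex 0.1 3.6 12.0
      vertex 0.4 6.5 12.0
    endloop
  endfacet
  facet normal -0.8575 -0.5145 0.0000
    outer loop
      vertex 0.1 3.6 0.0
      vertex 1.6 1.1 0.0
      vertex 1.6 1.1 12.0
    endloop
  endfacet
  facet normal -0.8575 -0.5145 0.0000
    outer loop
      vertex 0.1 3.6 0.0
      vertex 1.6 1.1 12.0
      vertex 0.1 3.6 12.0
    endloop
  endfacet
  facet normal -0.3773 -0.9261 0.0000
    outer loop
      vertex 1.6 1.1 0.0
      vertex 4.3 0.0 0.0
      vertex 4.3 0.0 12.0
    endloop
  endfacet
  facet normal -0.3773 -0.9261 0.0000
    outer loop
      vertex 1.6 1.1 0.0
      vertex 4.3 0.0 12.0
      vertex 1.6 1.1 12.0
    endloop
  endfacet
  facet normal 0.2425 -0.9701 0.0000
    outer loop
      vertex 4.3 0.0 0.0
      vertex 7.1 0.7 0.0
      vertex 7.1 0.7 12.0
    endloop
  endfacet
  facet normal 0.2425 -0.9701 0.0000
    outer loop
      vertex 4.3 0.0 0.0
      vertex 7.1 0.7 12.0
      vertex 4.3 0.0 12.0
    endloop
  endfacet
  facet normal 0.7568 -0.6536 0.0000
    outer loop
      vertex 7.1 0.7 0.0
      vertex 9.0 2.9 0.0
      vertex 9.0 2.9 12.0
    endloop
  endfacet
  facet normal 0.7568 -0.6536 0.0000
    outer loop
      vertex 7.1 0.7 0.0
      vertex 9.0 2.9 12.0
      vertex 7.1 0.7 12.0
    endloop
  endfacet
  facet normal 0.9947 -0.1029 0.0000
    outer loop
      vertex 9.0 2.9 0.0
      vertex 9.3 5.8 0.0
      vertex 9.3 5.8 12.0
    endloop
  endfacet
  facet normal 0.9947 -0.1029 0.0000
    outer loop
      vertex 9.0 2.9 0.0
      vertex 9.3 5.8 12.0
      vertex 9.0 2.9 12.0
    endloop
  endfacet
endsolid part

The G0 Z moves step by Δz≈2.4 mm. Every layer's G1 loop is the same polygon, so the solid is a straight extrusion of it from z=0 to z≈12. Closing with flat bottom and top caps and triangulating gives 36 facets — a regular 10-sided prism (a cylinder approximated with 10 flat sides), circumscribed radius ≈ 4.7 mm, height ≈ 12 mm.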